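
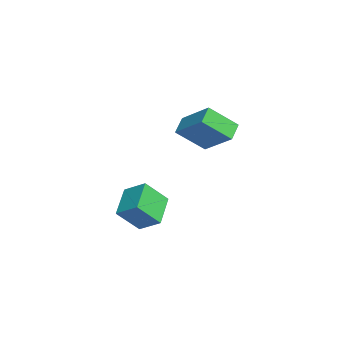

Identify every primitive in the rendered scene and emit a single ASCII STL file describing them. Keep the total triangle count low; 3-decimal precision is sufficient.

solid 
facet normal -0.735 0.377 0.564
outer loop
vertex 1.769 2.304 3.403
vertex 2.923 3.208 4.304
vertex 1.614 3.502 2.4
endloop
endfacet
facet normal -0.671 -0.525 -0.524
outer loop
vertex 2.297 3.152 1.876
vertex 1.769 2.304 3.403
vertex 1.614 3.502 2.4
endloop
endfacet
facet normal -0.735 0.376 0.564
outer loop
vertex 1.614 3.502 2.4
vertex 2.923 3.208 4.304
vertex 2.767 4.406 3.301
endloop
endfacet
facet normal -0.099 0.763 -0.639
outer loop
vertex 2.767 4.406 3.301
vertex 2.297 3.152 1.876
vertex 1.614 3.502 2.4
endloop
endfacet
facet normal 0.099 -0.763 0.639
outer loop
vertex 1.769 2.304 3.403
vertex 3.606 2.858 3.78
vertex 2.923 3.208 4.304
endloop
endfacet
facet normal -0.670 -0.526 -0.524
outer loop
vertex 2.453 1.954 2.879
vertex 1.769 2.304 3.403
vertex 2.297 3.152 1.876
endloop
endfacet
facet normal 0.099 -0.763 0.639
outer loop
vertex 2.453 1.954 2.879
vertex 3.606 2.858 3.78
vertex 1.769 2.304 3.403
endloop
endfacet
facet normal 0.671 0.526 0.523
outer loop
vertex 2.923 3.208 4.304
vertex 3.606 2.858 3.78
vertex 2.767 4.406 3.301
endloop
endfacet
facet normal -0.099 0.763 -0.639
outer loop
vertex 3.451 4.056 2.777
vertex 2.297 3.152 1.876
vertex 2.767 4.406 3.301
endloop
endfacet
facet normal 0.670 0.525 0.524
outer loop
vertex 2.767 4.406 3.301
vertex 3.606 2.858 3.78
vertex 3.451 4.056 2.777
endloop
endfacet
facet normal 0.735 -0.376 -0.564
outer loop
vertex 3.451 4.056 2.777
vertex 2.453 1.954 2.879
vertex 2.297 3.152 1.876
endloop
endfacet
facet normal 0.735 -0.377 -0.563
outer loop
vertex 3.606 2.858 3.78
vertex 2.453 1.954 2.879
vertex 3.451 4.056 2.777
endloop
endfacet
facet normal -0.814 0.277 0.510
outer loop
vertex 1.573 0.013 -0.476
vertex 2.18 0.795 0.068
vertex 1.261 0.959 -1.488
endloop
endfacet
facet normal -0.537 -0.693 -0.482
outer loop
vertex 2.54 0.525 -2.288
vertex 1.573 0.013 -0.476
vertex 1.261 0.959 -1.488
endloop
endfacet
facet normal -0.814 0.277 0.510
outer loop
vertex 1.261 0.959 -1.488
vertex 2.18 0.795 0.068
vertex 1.868 1.741 -0.943
endloop
endfacet
facet normal -0.219 0.667 -0.712
outer loop
vertex 1.868 1.741 -0.943
vertex 2.54 0.525 -2.288
vertex 1.261 0.959 -1.488
endloop
endfacet
facet normal 0.220 -0.666 0.713
outer loop
vertex 1.573 0.013 -0.476
vertex 3.459 0.361 -0.732
vertex 2.18 0.795 0.068
endloop
endfacet
facet normal -0.537 -0.692 -0.482
outer loop
vertex 2.852 -0.421 -1.277
vertex 1.573 0.013 -0.476
vertex 2.54 0.525 -2.288
endloop
endfacet
facet normal 0.220 -0.667 0.712
outer loop
vertex 2.852 -0.421 -1.277
vertex 3.459 0.361 -0.732
vertex 1.573 0.013 -0.476
endloop
endfacet
facet normal 0.537 0.692 0.482
outer loop
vertex 2.18 0.795 0.068
vertex 3.459 0.361 -0.732
vertex 1.868 1.741 -0.943
endloop
endfacet
facet normal -0.220 0.666 -0.712
outer loop
vertex 3.147 1.307 -1.744
vertex 2.54 0.525 -2.288
vertex 1.868 1.741 -0.943
endloop
endfacet
facet normal 0.537 0.693 0.482
outer loop
vertex 1.868 1.741 -0.943
vertex 3.459 0.361 -0.732
vertex 3.147 1.307 -1.744
endloop
endfacet
facet normal 0.814 -0.277 -0.510
outer loop
vertex 3.147 1.307 -1.744
vertex 2.852 -0.421 -1.277
vertex 2.54 0.525 -2.288
endloop
endfacet
facet normal 0.814 -0.277 -0.510
outer loop
vertex 3.459 0.361 -0.732
vertex 2.852 -0.421 -1.277
vertex 3.147 1.307 -1.744
endloop
endfacet

endsolid


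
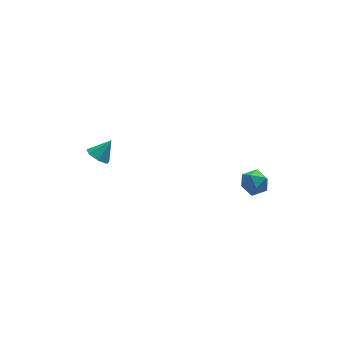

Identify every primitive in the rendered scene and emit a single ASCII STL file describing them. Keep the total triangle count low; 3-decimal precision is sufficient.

solid 
facet normal -0.662 -0.196 -0.724
outer loop
vertex -3.71 2.983 -1.076
vertex -4.247 3.169 -0.635
vertex -3.874 3.586 -1.089
endloop
endfacet
facet normal 0.930 0.247 -0.273
outer loop
vertex -3.71 2.983 -1.076
vertex -3.874 3.586 -1.089
vertex -3.433 3.411 0.255
endloop
endfacet
facet normal -0.661 -0.197 -0.724
outer loop
vertex -3.874 3.586 -1.089
vertex -4.247 3.169 -0.635
vertex -4.32 3.875 -0.76
endloop
endfacet
facet normal 0.513 0.856 -0.057
outer loop
vertex -3.874 3.586 -1.089
vertex -4.32 3.875 -0.76
vertex -3.433 3.411 0.255
endloop
endfacet
facet normal -0.663 -0.196 -0.722
outer loop
vertex -4.32 3.875 -0.76
vertex -4.247 3.169 -0.635
vertex -4.71 3.633 -0.336
endloop
endfacet
facet normal -0.056 0.889 0.455
outer loop
vertex -4.32 3.875 -0.76
vertex -4.71 3.633 -0.336
vertex -3.433 3.411 0.255
endloop
endfacet
facet normal -0.663 -0.195 -0.723
outer loop
vertex -4.71 3.633 -0.336
vertex -4.247 3.169 -0.635
vertex -4.752 3.042 -0.138
endloop
endfacet
facet normal -0.352 0.320 0.880
outer loop
vertex -4.71 3.633 -0.336
vertex -4.752 3.042 -0.138
vertex -3.433 3.411 0.255
endloop
endfacet
facet normal -0.662 -0.197 -0.723
outer loop
vertex -4.752 3.042 -0.138
vertex -4.247 3.169 -0.635
vertex -4.414 2.547 -0.313
endloop
endfacet
facet normal -0.150 -0.419 0.896
outer loop
vertex -4.752 3.042 -0.138
vertex -4.414 2.547 -0.313
vertex -3.433 3.411 0.255
endloop
endfacet
facet normal -0.662 -0.196 -0.723
outer loop
vertex -4.414 2.547 -0.313
vertex -4.247 3.169 -0.635
vertex -3.95 2.521 -0.731
endloop
endfacet
facet normal 0.398 -0.775 0.491
outer loop
vertex -4.414 2.547 -0.313
vertex -3.95 2.521 -0.731
vertex -3.433 3.411 0.255
endloop
endfacet
facet normal -0.662 -0.196 -0.723
outer loop
vertex -3.95 2.521 -0.731
vertex -4.247 3.169 -0.635
vertex -3.71 2.983 -1.076
endloop
endfacet
facet normal 0.878 -0.478 -0.029
outer loop
vertex -3.95 2.521 -0.731
vertex -3.71 2.983 -1.076
vertex -3.433 3.411 0.255
endloop
endfacet
facet normal -0.779 0.232 0.582
outer loop
vertex 0.902 -4.006 2.348
vertex 1.398 -3.875 2.96
vertex 1.207 -3.277 2.466
endloop
endfacet
facet normal -0.912 0.398 -0.101
outer loop
vertex 0.902 -4.006 2.348
vertex 1.207 -3.277 2.466
vertex 1.159 -3.575 1.726
endloop
endfacet
facet normal -0.850 -0.197 -0.488
outer loop
vertex 0.902 -4.006 2.348
vertex 1.159 -3.575 1.726
vertex 1.319 -4.357 1.763
endloop
endfacet
facet normal -0.680 -0.732 -0.046
outer loop
vertex 0.902 -4.006 2.348
vertex 1.319 -4.357 1.763
vertex 1.467 -4.542 2.526
endloop
endfacet
facet normal -0.636 -0.466 0.615
outer loop
vertex 0.902 -4.006 2.348
vertex 1.467 -4.542 2.526
vertex 1.398 -3.875 2.96
endloop
endfacet
facet normal -0.408 0.856 -0.318
outer loop
vertex 1.159 -3.575 1.726
vertex 1.207 -3.277 2.466
vertex 1.813 -3.178 1.954
endloop
endfacet
facet normal -0.195 0.587 0.786
outer loop
vertex 1.207 -3.277 2.466
vertex 1.398 -3.875 2.96
vertex 1.961 -3.363 2.717
endloop
endfacet
facet normal 0.037 -0.542 0.839
outer loop
vertex 1.398 -3.875 2.96
vertex 1.467 -4.542 2.526
vertex 2.121 -4.145 2.754
endloop
endfacet
facet normal -0.035 -0.973 -0.229
outer loop
vertex 1.467 -4.542 2.526
vertex 1.319 -4.357 1.763
vertex 2.073 -4.443 2.014
endloop
endfacet
facet normal -0.310 -0.108 -0.945
outer loop
vertex 1.319 -4.357 1.763
vertex 1.159 -3.575 1.726
vertex 1.882 -3.845 1.52
endloop
endfacet
facet normal 0.680 0.732 0.046
outer loop
vertex 2.378 -3.714 2.132
vertex 1.813 -3.178 1.954
vertex 1.961 -3.363 2.717
endloop
endfacet
facet normal 0.850 0.197 0.488
outer loop
vertex 2.378 -3.714 2.132
vertex 1.961 -3.363 2.717
vertex 2.121 -4.145 2.754
endloop
endfacet
facet normal 0.912 -0.398 0.101
outer loop
vertex 2.378 -3.714 2.132
vertex 2.121 -4.145 2.754
vertex 2.073 -4.443 2.014
endloop
endfacet
facet normal 0.779 -0.232 -0.582
outer loop
vertex 2.378 -3.714 2.132
vertex 2.073 -4.443 2.014
vertex 1.882 -3.845 1.52
endloop
endfacet
facet normal 0.636 0.466 -0.615
outer loop
vertex 2.378 -3.714 2.132
vertex 1.882 -3.845 1.52
vertex 1.813 -3.178 1.954
endloop
endfacet
facet normal 0.035 0.973 0.229
outer loop
vertex 1.961 -3.363 2.717
vertex 1.813 -3.178 1.954
vertex 1.207 -3.277 2.466
endloop
endfacet
facet normal 0.310 0.108 0.945
outer loop
vertex 2.121 -4.145 2.754
vertex 1.961 -3.363 2.717
vertex 1.398 -3.875 2.96
endloop
endfacet
facet normal 0.408 -0.856 0.318
outer loop
vertex 2.073 -4.443 2.014
vertex 2.121 -4.145 2.754
vertex 1.467 -4.542 2.526
endloop
endfacet
facet normal 0.195 -0.587 -0.786
outer loop
vertex 1.882 -3.845 1.52
vertex 2.073 -4.443 2.014
vertex 1.319 -4.357 1.763
endloop
endfacet
facet normal -0.037 0.542 -0.839
outer loop
vertex 1.813 -3.178 1.954
vertex 1.882 -3.845 1.52
vertex 1.159 -3.575 1.726
endloop
endfacet

endsolid


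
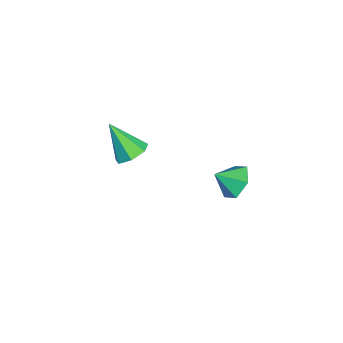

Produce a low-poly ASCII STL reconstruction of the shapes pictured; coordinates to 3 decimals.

solid 
facet normal 0.374 0.499 -0.782
outer loop
vertex -2.688 -0.714 -2.939
vertex -3.099 -1.334 -3.531
vertex -3.452 -0.524 -3.183
endloop
endfacet
facet normal -0.108 0.592 0.799
outer loop
vertex -2.688 -0.714 -2.939
vertex -3.452 -0.524 -3.183
vertex -3.901 -2.406 -1.849
endloop
endfacet
facet normal 0.373 0.499 -0.782
outer loop
vertex -3.452 -0.524 -3.183
vertex -3.099 -1.334 -3.531
vertex -3.95 -0.943 -3.688
endloop
endfacet
facet normal -0.792 0.467 0.393
outer loop
vertex -3.452 -0.524 -3.183
vertex -3.95 -0.943 -3.688
vertex -3.901 -2.406 -1.849
endloop
endfacet
facet normal 0.373 0.499 -0.782
outer loop
vertex -3.95 -0.943 -3.688
vertex -3.099 -1.334 -3.531
vertex -3.807 -1.657 -4.075
endloop
endfacet
facet normal -0.985 -0.148 -0.091
outer loop
vertex -3.95 -0.943 -3.688
vertex -3.807 -1.657 -4.075
vertex -3.901 -2.406 -1.849
endloop
endfacet
facet normal 0.373 0.499 -0.782
outer loop
vertex -3.807 -1.657 -4.075
vertex -3.099 -1.334 -3.531
vertex -3.13 -2.127 -4.052
endloop
endfacet
facet normal -0.539 -0.791 -0.289
outer loop
vertex -3.807 -1.657 -4.075
vertex -3.13 -2.127 -4.052
vertex -3.901 -2.406 -1.849
endloop
endfacet
facet normal 0.374 0.499 -0.782
outer loop
vertex -3.13 -2.127 -4.052
vertex -3.099 -1.334 -3.531
vertex -2.43 -2.0 -3.636
endloop
endfacet
facet normal 0.208 -0.977 -0.051
outer loop
vertex -3.13 -2.127 -4.052
vertex -2.43 -2.0 -3.636
vertex -3.901 -2.406 -1.849
endloop
endfacet
facet normal 0.374 0.499 -0.782
outer loop
vertex -2.43 -2.0 -3.636
vertex -3.099 -1.334 -3.531
vertex -2.233 -1.371 -3.141
endloop
endfacet
facet normal 0.695 -0.566 0.443
outer loop
vertex -2.43 -2.0 -3.636
vertex -2.233 -1.371 -3.141
vertex -3.901 -2.406 -1.849
endloop
endfacet
facet normal 0.373 0.499 -0.782
outer loop
vertex -2.233 -1.371 -3.141
vertex -3.099 -1.334 -3.531
vertex -2.688 -0.714 -2.939
endloop
endfacet
facet normal 0.555 0.132 0.822
outer loop
vertex -2.233 -1.371 -3.141
vertex -2.688 -0.714 -2.939
vertex -3.901 -2.406 -1.849
endloop
endfacet
facet normal -0.053 0.801 -0.597
outer loop
vertex 3.927 3.169 0.486
vertex 2.947 3.208 0.626
vertex 3.555 3.701 1.233
endloop
endfacet
facet normal 0.788 -0.244 0.566
outer loop
vertex 3.927 3.169 0.486
vertex 3.555 3.701 1.233
vertex 3.013 2.232 1.354
endloop
endfacet
facet normal -0.053 0.801 -0.597
outer loop
vertex 3.555 3.701 1.233
vertex 2.947 3.208 0.626
vertex 2.575 3.74 1.373
endloop
endfacet
facet normal 0.142 0.029 0.989
outer loop
vertex 3.555 3.701 1.233
vertex 2.575 3.74 1.373
vertex 3.013 2.232 1.354
endloop
endfacet
facet normal -0.053 0.801 -0.597
outer loop
vertex 2.575 3.74 1.373
vertex 2.947 3.208 0.626
vertex 1.968 3.248 0.766
endloop
endfacet
facet normal -0.614 -0.188 0.767
outer loop
vertex 2.575 3.74 1.373
vertex 1.968 3.248 0.766
vertex 3.013 2.232 1.354
endloop
endfacet
facet normal -0.053 0.801 -0.597
outer loop
vertex 1.968 3.248 0.766
vertex 2.947 3.208 0.626
vertex 2.34 2.716 0.019
endloop
endfacet
facet normal -0.726 -0.677 0.121
outer loop
vertex 1.968 3.248 0.766
vertex 2.34 2.716 0.019
vertex 3.013 2.232 1.354
endloop
endfacet
facet normal -0.053 0.801 -0.597
outer loop
vertex 2.34 2.716 0.019
vertex 2.947 3.208 0.626
vertex 3.32 2.676 -0.121
endloop
endfacet
facet normal -0.082 -0.949 -0.303
outer loop
vertex 2.34 2.716 0.019
vertex 3.32 2.676 -0.121
vertex 3.013 2.232 1.354
endloop
endfacet
facet normal -0.053 0.801 -0.597
outer loop
vertex 3.32 2.676 -0.121
vertex 2.947 3.208 0.626
vertex 3.927 3.169 0.486
endloop
endfacet
facet normal 0.675 -0.733 -0.080
outer loop
vertex 3.32 2.676 -0.121
vertex 3.927 3.169 0.486
vertex 3.013 2.232 1.354
endloop
endfacet

endsolid


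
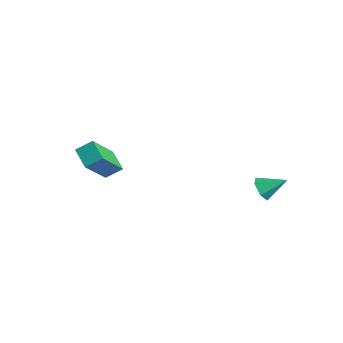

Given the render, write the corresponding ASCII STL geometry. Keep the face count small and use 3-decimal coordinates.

solid 
facet normal -0.466 -0.736 -0.491
outer loop
vertex 3.47 2.102 -4.355
vertex 3.004 2.068 -3.861
vertex 2.908 2.482 -4.391
endloop
endfacet
facet normal 0.477 0.649 -0.593
outer loop
vertex 3.47 2.102 -4.355
vertex 2.908 2.482 -4.391
vertex 3.616 3.032 -3.219
endloop
endfacet
facet normal -0.466 -0.736 -0.491
outer loop
vertex 2.908 2.482 -4.391
vertex 3.004 2.068 -3.861
vertex 2.442 2.448 -3.897
endloop
endfacet
facet normal -0.319 0.917 -0.238
outer loop
vertex 2.908 2.482 -4.391
vertex 2.442 2.448 -3.897
vertex 3.616 3.032 -3.219
endloop
endfacet
facet normal -0.467 -0.736 -0.490
outer loop
vertex 2.442 2.448 -3.897
vertex 3.004 2.068 -3.861
vertex 2.539 2.034 -3.367
endloop
endfacet
facet normal -0.605 0.570 0.556
outer loop
vertex 2.442 2.448 -3.897
vertex 2.539 2.034 -3.367
vertex 3.616 3.032 -3.219
endloop
endfacet
facet normal -0.467 -0.736 -0.490
outer loop
vertex 2.539 2.034 -3.367
vertex 3.004 2.068 -3.861
vertex 3.101 1.653 -3.331
endloop
endfacet
facet normal -0.095 -0.045 0.994
outer loop
vertex 2.539 2.034 -3.367
vertex 3.101 1.653 -3.331
vertex 3.616 3.032 -3.219
endloop
endfacet
facet normal -0.467 -0.736 -0.491
outer loop
vertex 3.101 1.653 -3.331
vertex 3.004 2.068 -3.861
vertex 3.567 1.687 -3.825
endloop
endfacet
facet normal 0.701 -0.314 0.640
outer loop
vertex 3.101 1.653 -3.331
vertex 3.567 1.687 -3.825
vertex 3.616 3.032 -3.219
endloop
endfacet
facet normal -0.467 -0.736 -0.491
outer loop
vertex 3.567 1.687 -3.825
vertex 3.004 2.068 -3.861
vertex 3.47 2.102 -4.355
endloop
endfacet
facet normal 0.987 0.034 -0.154
outer loop
vertex 3.567 1.687 -3.825
vertex 3.47 2.102 -4.355
vertex 3.616 3.032 -3.219
endloop
endfacet
facet normal -0.885 0.017 0.465
outer loop
vertex -2.43 -4.488 -2.344
vertex -2.142 -3.747 -1.823
vertex -3.208 -3.112 -3.874
endloop
endfacet
facet normal -0.303 -0.780 -0.547
outer loop
vertex -2.138 -3.133 -4.437
vertex -2.43 -4.488 -2.344
vertex -3.208 -3.112 -3.874
endloop
endfacet
facet normal -0.885 0.016 0.465
outer loop
vertex -3.208 -3.112 -3.874
vertex -2.142 -3.747 -1.823
vertex -2.921 -2.371 -3.353
endloop
endfacet
facet normal -0.354 0.626 -0.695
outer loop
vertex -2.921 -2.371 -3.353
vertex -2.138 -3.133 -4.437
vertex -3.208 -3.112 -3.874
endloop
endfacet
facet normal 0.353 -0.626 0.695
outer loop
vertex -2.43 -4.488 -2.344
vertex -1.072 -3.768 -2.386
vertex -2.142 -3.747 -1.823
endloop
endfacet
facet normal -0.303 -0.780 -0.547
outer loop
vertex -1.359 -4.509 -2.907
vertex -2.43 -4.488 -2.344
vertex -2.138 -3.133 -4.437
endloop
endfacet
facet normal 0.353 -0.626 0.695
outer loop
vertex -1.359 -4.509 -2.907
vertex -1.072 -3.768 -2.386
vertex -2.43 -4.488 -2.344
endloop
endfacet
facet normal 0.303 0.780 0.547
outer loop
vertex -2.142 -3.747 -1.823
vertex -1.072 -3.768 -2.386
vertex -2.921 -2.371 -3.353
endloop
endfacet
facet normal -0.353 0.626 -0.695
outer loop
vertex -1.85 -2.392 -3.916
vertex -2.138 -3.133 -4.437
vertex -2.921 -2.371 -3.353
endloop
endfacet
facet normal 0.303 0.780 0.547
outer loop
vertex -2.921 -2.371 -3.353
vertex -1.072 -3.768 -2.386
vertex -1.85 -2.392 -3.916
endloop
endfacet
facet normal 0.885 -0.017 -0.465
outer loop
vertex -1.85 -2.392 -3.916
vertex -1.359 -4.509 -2.907
vertex -2.138 -3.133 -4.437
endloop
endfacet
facet normal 0.885 -0.016 -0.465
outer loop
vertex -1.072 -3.768 -2.386
vertex -1.359 -4.509 -2.907
vertex -1.85 -2.392 -3.916
endloop
endfacet

endsolid


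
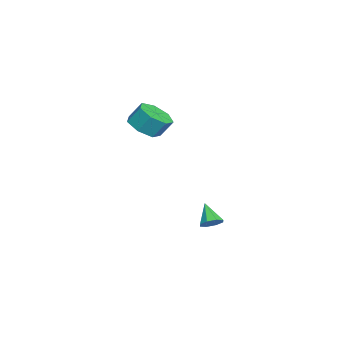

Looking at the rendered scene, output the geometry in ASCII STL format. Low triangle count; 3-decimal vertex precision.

solid 
facet normal -0.013 -0.568 -0.823
outer loop
vertex 2.471 -2.877 1.267
vertex 1.794 -3.359 1.61
vertex 1.753 -2.619 1.1
endloop
endfacet
facet normal 0.393 0.754 -0.526
outer loop
vertex 2.471 -2.877 1.267
vertex 1.753 -2.619 1.1
vertex 2.484 -2.298 2.107
endloop
endfacet
facet normal 0.393 0.754 -0.526
outer loop
vertex 2.484 -2.298 2.107
vertex 1.753 -2.619 1.1
vertex 1.766 -2.04 1.94
endloop
endfacet
facet normal 0.012 0.567 0.823
outer loop
vertex 2.484 -2.298 2.107
vertex 1.766 -2.04 1.94
vertex 1.806 -2.781 2.45
endloop
endfacet
facet normal -0.014 -0.568 -0.823
outer loop
vertex 1.753 -2.619 1.1
vertex 1.794 -3.359 1.61
vertex 1.065 -2.918 1.318
endloop
endfacet
facet normal -0.473 0.729 -0.495
outer loop
vertex 1.753 -2.619 1.1
vertex 1.065 -2.918 1.318
vertex 1.766 -2.04 1.94
endloop
endfacet
facet normal -0.474 0.729 -0.495
outer loop
vertex 1.766 -2.04 1.94
vertex 1.065 -2.918 1.318
vertex 1.078 -2.34 2.157
endloop
endfacet
facet normal 0.012 0.567 0.823
outer loop
vertex 1.766 -2.04 1.94
vertex 1.078 -2.34 2.157
vertex 1.806 -2.781 2.45
endloop
endfacet
facet normal -0.013 -0.567 -0.824
outer loop
vertex 1.065 -2.918 1.318
vertex 1.794 -3.359 1.61
vertex 0.926 -3.55 1.755
endloop
endfacet
facet normal -0.984 0.154 -0.091
outer loop
vertex 1.065 -2.918 1.318
vertex 0.926 -3.55 1.755
vertex 1.078 -2.34 2.157
endloop
endfacet
facet normal -0.984 0.154 -0.091
outer loop
vertex 1.078 -2.34 2.157
vertex 0.926 -3.55 1.755
vertex 0.939 -2.972 2.595
endloop
endfacet
facet normal 0.013 0.568 0.823
outer loop
vertex 1.078 -2.34 2.157
vertex 0.939 -2.972 2.595
vertex 1.806 -2.781 2.45
endloop
endfacet
facet normal -0.013 -0.567 -0.824
outer loop
vertex 0.926 -3.55 1.755
vertex 1.794 -3.359 1.61
vertex 1.44 -4.038 2.083
endloop
endfacet
facet normal -0.753 -0.537 0.381
outer loop
vertex 0.926 -3.55 1.755
vertex 1.44 -4.038 2.083
vertex 0.939 -2.972 2.595
endloop
endfacet
facet normal -0.753 -0.537 0.381
outer loop
vertex 0.939 -2.972 2.595
vertex 1.44 -4.038 2.083
vertex 1.453 -3.46 2.923
endloop
endfacet
facet normal 0.013 0.567 0.824
outer loop
vertex 0.939 -2.972 2.595
vertex 1.453 -3.46 2.923
vertex 1.806 -2.781 2.45
endloop
endfacet
facet normal -0.013 -0.567 -0.824
outer loop
vertex 1.44 -4.038 2.083
vertex 1.794 -3.359 1.61
vertex 2.22 -4.015 2.055
endloop
endfacet
facet normal 0.045 -0.823 0.566
outer loop
vertex 1.44 -4.038 2.083
vertex 2.22 -4.015 2.055
vertex 1.453 -3.46 2.923
endloop
endfacet
facet normal 0.046 -0.823 0.566
outer loop
vertex 1.453 -3.46 2.923
vertex 2.22 -4.015 2.055
vertex 2.233 -3.436 2.895
endloop
endfacet
facet normal 0.012 0.567 0.823
outer loop
vertex 1.453 -3.46 2.923
vertex 2.233 -3.436 2.895
vertex 1.806 -2.781 2.45
endloop
endfacet
facet normal -0.013 -0.567 -0.824
outer loop
vertex 2.22 -4.015 2.055
vertex 1.794 -3.359 1.61
vertex 2.679 -3.498 1.692
endloop
endfacet
facet normal 0.809 -0.490 0.325
outer loop
vertex 2.22 -4.015 2.055
vertex 2.679 -3.498 1.692
vertex 2.233 -3.436 2.895
endloop
endfacet
facet normal 0.809 -0.490 0.325
outer loop
vertex 2.233 -3.436 2.895
vertex 2.679 -3.498 1.692
vertex 2.692 -2.919 2.532
endloop
endfacet
facet normal 0.012 0.567 0.823
outer loop
vertex 2.233 -3.436 2.895
vertex 2.692 -2.919 2.532
vertex 1.806 -2.781 2.45
endloop
endfacet
facet normal -0.013 -0.568 -0.823
outer loop
vertex 2.679 -3.498 1.692
vertex 1.794 -3.359 1.61
vertex 2.471 -2.877 1.267
endloop
endfacet
facet normal 0.964 0.212 -0.161
outer loop
vertex 2.679 -3.498 1.692
vertex 2.471 -2.877 1.267
vertex 2.692 -2.919 2.532
endloop
endfacet
facet normal 0.964 0.212 -0.161
outer loop
vertex 2.692 -2.919 2.532
vertex 2.471 -2.877 1.267
vertex 2.484 -2.298 2.107
endloop
endfacet
facet normal 0.012 0.568 0.823
outer loop
vertex 2.692 -2.919 2.532
vertex 2.484 -2.298 2.107
vertex 1.806 -2.781 2.45
endloop
endfacet
facet normal 0.602 0.304 -0.739
outer loop
vertex 2.501 -0.491 -3.749
vertex 2.047 -0.324 -4.05
vertex 2.391 -0.077 -3.668
endloop
endfacet
facet normal 0.457 -0.052 0.888
outer loop
vertex 2.501 -0.491 -3.749
vertex 2.391 -0.077 -3.668
vertex 1.313 -0.696 -3.15
endloop
endfacet
facet normal 0.601 0.305 -0.739
outer loop
vertex 2.391 -0.077 -3.668
vertex 2.047 -0.324 -4.05
vertex 2.079 0.192 -3.811
endloop
endfacet
facet normal 0.088 0.545 0.834
outer loop
vertex 2.391 -0.077 -3.668
vertex 2.079 0.192 -3.811
vertex 1.313 -0.696 -3.15
endloop
endfacet
facet normal 0.602 0.304 -0.738
outer loop
vertex 2.079 0.192 -3.811
vertex 2.047 -0.324 -4.05
vertex 1.749 0.159 -4.094
endloop
endfacet
facet normal -0.472 0.751 0.462
outer loop
vertex 2.079 0.192 -3.811
vertex 1.749 0.159 -4.094
vertex 1.313 -0.696 -3.15
endloop
endfacet
facet normal 0.602 0.304 -0.739
outer loop
vertex 1.749 0.159 -4.094
vertex 2.047 -0.324 -4.05
vertex 1.593 -0.157 -4.351
endloop
endfacet
facet normal -0.894 0.448 -0.008
outer loop
vertex 1.749 0.159 -4.094
vertex 1.593 -0.157 -4.351
vertex 1.313 -0.696 -3.15
endloop
endfacet
facet normal 0.602 0.306 -0.738
outer loop
vertex 1.593 -0.157 -4.351
vertex 2.047 -0.324 -4.05
vertex 1.704 -0.571 -4.432
endloop
endfacet
facet normal -0.934 -0.191 -0.303
outer loop
vertex 1.593 -0.157 -4.351
vertex 1.704 -0.571 -4.432
vertex 1.313 -0.696 -3.15
endloop
endfacet
facet normal 0.602 0.306 -0.738
outer loop
vertex 1.704 -0.571 -4.432
vertex 2.047 -0.324 -4.05
vertex 2.016 -0.84 -4.289
endloop
endfacet
facet normal -0.564 -0.787 -0.249
outer loop
vertex 1.704 -0.571 -4.432
vertex 2.016 -0.84 -4.289
vertex 1.313 -0.696 -3.15
endloop
endfacet
facet normal 0.602 0.306 -0.738
outer loop
vertex 2.016 -0.84 -4.289
vertex 2.047 -0.324 -4.05
vertex 2.346 -0.807 -4.006
endloop
endfacet
facet normal -0.005 -0.993 0.122
outer loop
vertex 2.016 -0.84 -4.289
vertex 2.346 -0.807 -4.006
vertex 1.313 -0.696 -3.15
endloop
endfacet
facet normal 0.602 0.305 -0.738
outer loop
vertex 2.346 -0.807 -4.006
vertex 2.047 -0.324 -4.05
vertex 2.501 -0.491 -3.749
endloop
endfacet
facet normal 0.418 -0.688 0.594
outer loop
vertex 2.346 -0.807 -4.006
vertex 2.501 -0.491 -3.749
vertex 1.313 -0.696 -3.15
endloop
endfacet

endsolid


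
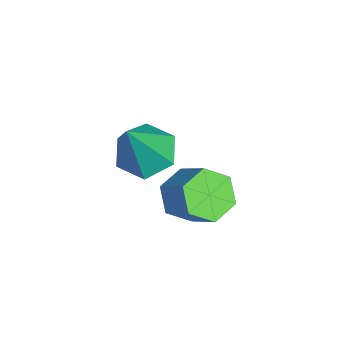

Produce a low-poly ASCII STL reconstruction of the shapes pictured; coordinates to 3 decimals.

solid 
facet normal -0.422 0.239 -0.874
outer loop
vertex 2.042 0.689 2.163
vertex 1.527 -0.035 2.214
vertex 1.246 0.735 2.56
endloop
endfacet
facet normal 0.291 0.824 0.487
outer loop
vertex 2.042 0.689 2.163
vertex 1.246 0.735 2.56
vertex 2.393 -0.525 4.006
endloop
endfacet
facet normal -0.423 0.239 -0.874
outer loop
vertex 1.246 0.735 2.56
vertex 1.527 -0.035 2.214
vertex 0.732 0.011 2.611
endloop
endfacet
facet normal -0.505 0.412 0.759
outer loop
vertex 1.246 0.735 2.56
vertex 0.732 0.011 2.611
vertex 2.393 -0.525 4.006
endloop
endfacet
facet normal -0.423 0.239 -0.874
outer loop
vertex 0.732 0.011 2.611
vertex 1.527 -0.035 2.214
vertex 1.012 -0.759 2.265
endloop
endfacet
facet normal -0.647 -0.496 0.580
outer loop
vertex 0.732 0.011 2.611
vertex 1.012 -0.759 2.265
vertex 2.393 -0.525 4.006
endloop
endfacet
facet normal -0.423 0.239 -0.874
outer loop
vertex 1.012 -0.759 2.265
vertex 1.527 -0.035 2.214
vertex 1.807 -0.805 1.868
endloop
endfacet
facet normal 0.007 -0.992 0.128
outer loop
vertex 1.012 -0.759 2.265
vertex 1.807 -0.805 1.868
vertex 2.393 -0.525 4.006
endloop
endfacet
facet normal -0.423 0.239 -0.874
outer loop
vertex 1.807 -0.805 1.868
vertex 1.527 -0.035 2.214
vertex 2.322 -0.081 1.817
endloop
endfacet
facet normal 0.802 -0.580 -0.144
outer loop
vertex 1.807 -0.805 1.868
vertex 2.322 -0.081 1.817
vertex 2.393 -0.525 4.006
endloop
endfacet
facet normal -0.423 0.239 -0.874
outer loop
vertex 2.322 -0.081 1.817
vertex 1.527 -0.035 2.214
vertex 2.042 0.689 2.163
endloop
endfacet
facet normal 0.944 0.327 0.036
outer loop
vertex 2.322 -0.081 1.817
vertex 2.042 0.689 2.163
vertex 2.393 -0.525 4.006
endloop
endfacet
facet normal -0.612 -0.442 -0.656
outer loop
vertex 2.117 1.164 -0.371
vertex 1.563 1.034 0.233
vertex 1.535 1.734 -0.212
endloop
endfacet
facet normal 0.367 0.578 -0.729
outer loop
vertex 2.117 1.164 -0.371
vertex 1.535 1.734 -0.212
vertex 2.912 1.737 0.484
endloop
endfacet
facet normal 0.367 0.578 -0.729
outer loop
vertex 2.912 1.737 0.484
vertex 1.535 1.734 -0.212
vertex 2.33 2.307 0.643
endloop
endfacet
facet normal 0.611 0.440 0.658
outer loop
vertex 2.912 1.737 0.484
vertex 2.33 2.307 0.643
vertex 2.357 1.606 1.087
endloop
endfacet
facet normal -0.612 -0.442 -0.656
outer loop
vertex 1.535 1.734 -0.212
vertex 1.563 1.034 0.233
vertex 0.981 1.604 0.392
endloop
endfacet
facet normal -0.424 0.884 -0.198
outer loop
vertex 1.535 1.734 -0.212
vertex 0.981 1.604 0.392
vertex 2.33 2.307 0.643
endloop
endfacet
facet normal -0.424 0.884 -0.197
outer loop
vertex 2.33 2.307 0.643
vertex 0.981 1.604 0.392
vertex 1.776 2.176 1.246
endloop
endfacet
facet normal 0.612 0.440 0.658
outer loop
vertex 2.33 2.307 0.643
vertex 1.776 2.176 1.246
vertex 2.357 1.606 1.087
endloop
endfacet
facet normal -0.611 -0.440 -0.658
outer loop
vertex 0.981 1.604 0.392
vertex 1.563 1.034 0.233
vertex 1.008 0.903 0.836
endloop
endfacet
facet normal -0.790 0.306 0.531
outer loop
vertex 0.981 1.604 0.392
vertex 1.008 0.903 0.836
vertex 1.776 2.176 1.246
endloop
endfacet
facet normal -0.791 0.306 0.530
outer loop
vertex 1.776 2.176 1.246
vertex 1.008 0.903 0.836
vertex 1.803 1.476 1.691
endloop
endfacet
facet normal 0.612 0.441 0.656
outer loop
vertex 1.776 2.176 1.246
vertex 1.803 1.476 1.691
vertex 2.357 1.606 1.087
endloop
endfacet
facet normal -0.611 -0.440 -0.658
outer loop
vertex 1.008 0.903 0.836
vertex 1.563 1.034 0.233
vertex 1.59 0.333 0.677
endloop
endfacet
facet normal -0.367 -0.578 0.729
outer loop
vertex 1.008 0.903 0.836
vertex 1.59 0.333 0.677
vertex 1.803 1.476 1.691
endloop
endfacet
facet normal -0.367 -0.578 0.729
outer loop
vertex 1.803 1.476 1.691
vertex 1.59 0.333 0.677
vertex 2.385 0.906 1.532
endloop
endfacet
facet normal 0.612 0.442 0.656
outer loop
vertex 1.803 1.476 1.691
vertex 2.385 0.906 1.532
vertex 2.357 1.606 1.087
endloop
endfacet
facet normal -0.612 -0.440 -0.658
outer loop
vertex 1.59 0.333 0.677
vertex 1.563 1.034 0.233
vertex 2.144 0.464 0.074
endloop
endfacet
facet normal 0.424 -0.884 0.198
outer loop
vertex 1.59 0.333 0.677
vertex 2.144 0.464 0.074
vertex 2.385 0.906 1.532
endloop
endfacet
facet normal 0.423 -0.884 0.198
outer loop
vertex 2.385 0.906 1.532
vertex 2.144 0.464 0.074
vertex 2.939 1.036 0.928
endloop
endfacet
facet normal 0.612 0.442 0.656
outer loop
vertex 2.385 0.906 1.532
vertex 2.939 1.036 0.928
vertex 2.357 1.606 1.087
endloop
endfacet
facet normal -0.612 -0.441 -0.656
outer loop
vertex 2.144 0.464 0.074
vertex 1.563 1.034 0.233
vertex 2.117 1.164 -0.371
endloop
endfacet
facet normal 0.790 -0.307 -0.530
outer loop
vertex 2.144 0.464 0.074
vertex 2.117 1.164 -0.371
vertex 2.939 1.036 0.928
endloop
endfacet
facet normal 0.791 -0.306 -0.530
outer loop
vertex 2.939 1.036 0.928
vertex 2.117 1.164 -0.371
vertex 2.912 1.737 0.484
endloop
endfacet
facet normal 0.611 0.440 0.658
outer loop
vertex 2.939 1.036 0.928
vertex 2.912 1.737 0.484
vertex 2.357 1.606 1.087
endloop
endfacet

endsolid


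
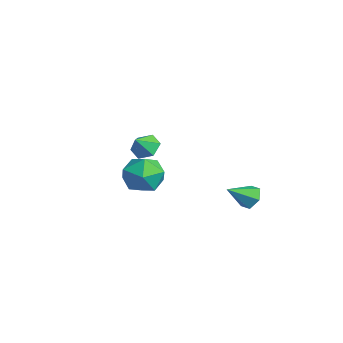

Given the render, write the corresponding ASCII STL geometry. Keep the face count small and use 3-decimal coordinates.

solid 
facet normal 0.067 0.985 0.158
outer loop
vertex 1.158 -0.003 -0.742
vertex 0.727 -0.135 0.266
vertex 1.821 -0.186 0.122
endloop
endfacet
facet normal 0.581 0.763 -0.284
outer loop
vertex 1.158 -0.003 -0.742
vertex 1.821 -0.186 0.122
vertex 2.015 -0.692 -0.84
endloop
endfacet
facet normal 0.270 0.456 -0.848
outer loop
vertex 1.158 -0.003 -0.742
vertex 2.015 -0.692 -0.84
vertex 1.042 -0.954 -1.291
endloop
endfacet
facet normal -0.437 0.489 -0.755
outer loop
vertex 1.158 -0.003 -0.742
vertex 1.042 -0.954 -1.291
vertex 0.246 -0.61 -0.607
endloop
endfacet
facet normal -0.563 0.816 -0.134
outer loop
vertex 1.158 -0.003 -0.742
vertex 0.246 -0.61 -0.607
vertex 0.727 -0.135 0.266
endloop
endfacet
facet normal 0.963 0.264 0.055
outer loop
vertex 2.015 -0.692 -0.84
vertex 1.821 -0.186 0.122
vertex 2.114 -1.25 0.107
endloop
endfacet
facet normal 0.130 0.624 0.770
outer loop
vertex 1.821 -0.186 0.122
vertex 0.727 -0.135 0.266
vertex 1.318 -0.906 0.791
endloop
endfacet
facet normal -0.888 0.350 0.299
outer loop
vertex 0.727 -0.135 0.266
vertex 0.246 -0.61 -0.607
vertex 0.345 -1.168 0.34
endloop
endfacet
facet normal -0.685 -0.179 -0.707
outer loop
vertex 0.246 -0.61 -0.607
vertex 1.042 -0.954 -1.291
vertex 0.539 -1.674 -0.622
endloop
endfacet
facet normal 0.460 -0.231 -0.857
outer loop
vertex 1.042 -0.954 -1.291
vertex 2.015 -0.692 -0.84
vertex 1.633 -1.725 -0.766
endloop
endfacet
facet normal 0.437 -0.489 0.755
outer loop
vertex 1.202 -1.857 0.242
vertex 2.114 -1.25 0.107
vertex 1.318 -0.906 0.791
endloop
endfacet
facet normal -0.270 -0.456 0.848
outer loop
vertex 1.202 -1.857 0.242
vertex 1.318 -0.906 0.791
vertex 0.345 -1.168 0.34
endloop
endfacet
facet normal -0.581 -0.763 0.284
outer loop
vertex 1.202 -1.857 0.242
vertex 0.345 -1.168 0.34
vertex 0.539 -1.674 -0.622
endloop
endfacet
facet normal -0.067 -0.985 -0.158
outer loop
vertex 1.202 -1.857 0.242
vertex 0.539 -1.674 -0.622
vertex 1.633 -1.725 -0.766
endloop
endfacet
facet normal 0.563 -0.816 0.134
outer loop
vertex 1.202 -1.857 0.242
vertex 1.633 -1.725 -0.766
vertex 2.114 -1.25 0.107
endloop
endfacet
facet normal 0.685 0.179 0.707
outer loop
vertex 1.318 -0.906 0.791
vertex 2.114 -1.25 0.107
vertex 1.821 -0.186 0.122
endloop
endfacet
facet normal -0.460 0.231 0.857
outer loop
vertex 0.345 -1.168 0.34
vertex 1.318 -0.906 0.791
vertex 0.727 -0.135 0.266
endloop
endfacet
facet normal -0.963 -0.264 -0.055
outer loop
vertex 0.539 -1.674 -0.622
vertex 0.345 -1.168 0.34
vertex 0.246 -0.61 -0.607
endloop
endfacet
facet normal -0.130 -0.624 -0.770
outer loop
vertex 1.633 -1.725 -0.766
vertex 0.539 -1.674 -0.622
vertex 1.042 -0.954 -1.291
endloop
endfacet
facet normal 0.888 -0.350 -0.299
outer loop
vertex 2.114 -1.25 0.107
vertex 1.633 -1.725 -0.766
vertex 2.015 -0.692 -0.84
endloop
endfacet
facet normal -0.070 0.834 -0.548
outer loop
vertex 4.04 3.327 -1.086
vertex 3.393 3.177 -1.232
vertex 3.54 3.55 -0.683
endloop
endfacet
facet normal 0.646 0.076 0.760
outer loop
vertex 4.04 3.327 -1.086
vertex 3.54 3.55 -0.683
vertex 3.487 2.043 -0.488
endloop
endfacet
facet normal -0.070 0.834 -0.548
outer loop
vertex 3.54 3.55 -0.683
vertex 3.393 3.177 -1.232
vertex 2.893 3.4 -0.829
endloop
endfacet
facet normal -0.247 0.133 0.960
outer loop
vertex 3.54 3.55 -0.683
vertex 2.893 3.4 -0.829
vertex 3.487 2.043 -0.488
endloop
endfacet
facet normal -0.069 0.834 -0.547
outer loop
vertex 2.893 3.4 -0.829
vertex 3.393 3.177 -1.232
vertex 2.746 3.028 -1.378
endloop
endfacet
facet normal -0.866 -0.274 0.418
outer loop
vertex 2.893 3.4 -0.829
vertex 2.746 3.028 -1.378
vertex 3.487 2.043 -0.488
endloop
endfacet
facet normal -0.069 0.835 -0.546
outer loop
vertex 2.746 3.028 -1.378
vertex 3.393 3.177 -1.232
vertex 3.246 2.805 -1.782
endloop
endfacet
facet normal -0.591 -0.738 -0.325
outer loop
vertex 2.746 3.028 -1.378
vertex 3.246 2.805 -1.782
vertex 3.487 2.043 -0.488
endloop
endfacet
facet normal -0.068 0.835 -0.546
outer loop
vertex 3.246 2.805 -1.782
vertex 3.393 3.177 -1.232
vertex 3.893 2.954 -1.635
endloop
endfacet
facet normal 0.302 -0.796 -0.525
outer loop
vertex 3.246 2.805 -1.782
vertex 3.893 2.954 -1.635
vertex 3.487 2.043 -0.488
endloop
endfacet
facet normal -0.070 0.834 -0.548
outer loop
vertex 3.893 2.954 -1.635
vertex 3.393 3.177 -1.232
vertex 4.04 3.327 -1.086
endloop
endfacet
facet normal 0.921 -0.389 0.017
outer loop
vertex 3.893 2.954 -1.635
vertex 4.04 3.327 -1.086
vertex 3.487 2.043 -0.488
endloop
endfacet
facet normal -0.359 0.602 -0.713
outer loop
vertex -1.885 0.543 -0.854
vertex -2.602 0.404 -0.61
vertex -2.202 0.992 -0.315
endloop
endfacet
facet normal 0.897 0.124 0.424
outer loop
vertex -1.885 0.543 -0.854
vertex -2.202 0.992 -0.315
vertex -2.238 -0.204 0.11
endloop
endfacet
facet normal -0.359 0.602 -0.713
outer loop
vertex -2.202 0.992 -0.315
vertex -2.602 0.404 -0.61
vertex -2.919 0.853 -0.071
endloop
endfacet
facet normal 0.250 0.318 0.915
outer loop
vertex -2.202 0.992 -0.315
vertex -2.919 0.853 -0.071
vertex -2.238 -0.204 0.11
endloop
endfacet
facet normal -0.359 0.602 -0.713
outer loop
vertex -2.919 0.853 -0.071
vertex -2.602 0.404 -0.61
vertex -3.319 0.265 -0.366
endloop
endfacet
facet normal -0.449 -0.138 0.883
outer loop
vertex -2.919 0.853 -0.071
vertex -3.319 0.265 -0.366
vertex -2.238 -0.204 0.11
endloop
endfacet
facet normal -0.359 0.601 -0.714
outer loop
vertex -3.319 0.265 -0.366
vertex -2.602 0.404 -0.61
vertex -3.002 -0.185 -0.905
endloop
endfacet
facet normal -0.501 -0.786 0.362
outer loop
vertex -3.319 0.265 -0.366
vertex -3.002 -0.185 -0.905
vertex -2.238 -0.204 0.11
endloop
endfacet
facet normal -0.360 0.602 -0.713
outer loop
vertex -3.002 -0.185 -0.905
vertex -2.602 0.404 -0.61
vertex -2.285 -0.045 -1.149
endloop
endfacet
facet normal 0.147 -0.981 -0.129
outer loop
vertex -3.002 -0.185 -0.905
vertex -2.285 -0.045 -1.149
vertex -2.238 -0.204 0.11
endloop
endfacet
facet normal -0.359 0.602 -0.713
outer loop
vertex -2.285 -0.045 -1.149
vertex -2.602 0.404 -0.61
vertex -1.885 0.543 -0.854
endloop
endfacet
facet normal 0.845 -0.526 -0.098
outer loop
vertex -2.285 -0.045 -1.149
vertex -1.885 0.543 -0.854
vertex -2.238 -0.204 0.11
endloop
endfacet

endsolid


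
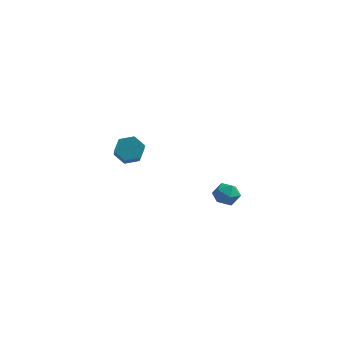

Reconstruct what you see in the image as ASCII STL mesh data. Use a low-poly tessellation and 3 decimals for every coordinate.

solid 
facet normal -0.678 -0.721 0.141
outer loop
vertex 3.233 -1.171 -1.272
vertex 3.735 -1.683 -1.478
vertex 3.676 -1.487 -0.761
endloop
endfacet
facet normal -0.795 -0.173 0.582
outer loop
vertex 3.233 -1.171 -1.272
vertex 3.676 -1.487 -0.761
vertex 3.537 -0.754 -0.733
endloop
endfacet
facet normal -0.893 0.411 0.185
outer loop
vertex 3.233 -1.171 -1.272
vertex 3.537 -0.754 -0.733
vertex 3.51 -0.497 -1.433
endloop
endfacet
facet normal -0.836 0.224 -0.502
outer loop
vertex 3.233 -1.171 -1.272
vertex 3.51 -0.497 -1.433
vertex 3.633 -1.072 -1.894
endloop
endfacet
facet normal -0.703 -0.477 -0.528
outer loop
vertex 3.233 -1.171 -1.272
vertex 3.633 -1.072 -1.894
vertex 3.735 -1.683 -1.478
endloop
endfacet
facet normal -0.208 -0.077 0.975
outer loop
vertex 3.537 -0.754 -0.733
vertex 3.676 -1.487 -0.761
vertex 4.227 -1.008 -0.606
endloop
endfacet
facet normal -0.018 -0.965 0.262
outer loop
vertex 3.676 -1.487 -0.761
vertex 3.735 -1.683 -1.478
vertex 4.35 -1.583 -1.067
endloop
endfacet
facet normal -0.058 -0.568 -0.821
outer loop
vertex 3.735 -1.683 -1.478
vertex 3.633 -1.072 -1.894
vertex 4.323 -1.326 -1.767
endloop
endfacet
facet normal -0.273 0.566 -0.778
outer loop
vertex 3.633 -1.072 -1.894
vertex 3.51 -0.497 -1.433
vertex 4.184 -0.593 -1.739
endloop
endfacet
facet normal -0.364 0.870 0.333
outer loop
vertex 3.51 -0.497 -1.433
vertex 3.537 -0.754 -0.733
vertex 4.125 -0.397 -1.022
endloop
endfacet
facet normal 0.836 -0.224 0.502
outer loop
vertex 4.627 -0.909 -1.228
vertex 4.227 -1.008 -0.606
vertex 4.35 -1.583 -1.067
endloop
endfacet
facet normal 0.893 -0.411 -0.185
outer loop
vertex 4.627 -0.909 -1.228
vertex 4.35 -1.583 -1.067
vertex 4.323 -1.326 -1.767
endloop
endfacet
facet normal 0.795 0.173 -0.582
outer loop
vertex 4.627 -0.909 -1.228
vertex 4.323 -1.326 -1.767
vertex 4.184 -0.593 -1.739
endloop
endfacet
facet normal 0.678 0.721 -0.141
outer loop
vertex 4.627 -0.909 -1.228
vertex 4.184 -0.593 -1.739
vertex 4.125 -0.397 -1.022
endloop
endfacet
facet normal 0.703 0.477 0.528
outer loop
vertex 4.627 -0.909 -1.228
vertex 4.125 -0.397 -1.022
vertex 4.227 -1.008 -0.606
endloop
endfacet
facet normal 0.273 -0.566 0.778
outer loop
vertex 4.35 -1.583 -1.067
vertex 4.227 -1.008 -0.606
vertex 3.676 -1.487 -0.761
endloop
endfacet
facet normal 0.364 -0.870 -0.333
outer loop
vertex 4.323 -1.326 -1.767
vertex 4.35 -1.583 -1.067
vertex 3.735 -1.683 -1.478
endloop
endfacet
facet normal 0.208 0.077 -0.975
outer loop
vertex 4.184 -0.593 -1.739
vertex 4.323 -1.326 -1.767
vertex 3.633 -1.072 -1.894
endloop
endfacet
facet normal 0.018 0.965 -0.262
outer loop
vertex 4.125 -0.397 -1.022
vertex 4.184 -0.593 -1.739
vertex 3.51 -0.497 -1.433
endloop
endfacet
facet normal 0.058 0.568 0.821
outer loop
vertex 4.227 -1.008 -0.606
vertex 4.125 -0.397 -1.022
vertex 3.537 -0.754 -0.733
endloop
endfacet
facet normal -0.395 0.722 -0.568
outer loop
vertex -2.331 2.639 -1.486
vertex -2.967 2.189 -1.615
vertex -2.951 2.683 -0.999
endloop
endfacet
facet normal 0.476 0.691 0.544
outer loop
vertex -2.331 2.639 -1.486
vertex -2.951 2.683 -0.999
vertex -1.477 1.081 -0.256
endloop
endfacet
facet normal 0.476 0.691 0.544
outer loop
vertex -1.477 1.081 -0.256
vertex -2.951 2.683 -0.999
vertex -2.098 1.126 0.23
endloop
endfacet
facet normal 0.394 -0.721 0.570
outer loop
vertex -1.477 1.081 -0.256
vertex -2.098 1.126 0.23
vertex -2.113 0.631 -0.385
endloop
endfacet
facet normal -0.395 0.722 -0.568
outer loop
vertex -2.951 2.683 -0.999
vertex -2.967 2.189 -1.615
vertex -3.587 2.233 -1.128
endloop
endfacet
facet normal -0.442 0.394 0.806
outer loop
vertex -2.951 2.683 -0.999
vertex -3.587 2.233 -1.128
vertex -2.098 1.126 0.23
endloop
endfacet
facet normal -0.442 0.393 0.806
outer loop
vertex -2.098 1.126 0.23
vertex -3.587 2.233 -1.128
vertex -2.734 0.675 0.101
endloop
endfacet
facet normal 0.395 -0.720 0.570
outer loop
vertex -2.098 1.126 0.23
vertex -2.734 0.675 0.101
vertex -2.113 0.631 -0.385
endloop
endfacet
facet normal -0.395 0.722 -0.568
outer loop
vertex -3.587 2.233 -1.128
vertex -2.967 2.189 -1.615
vertex -3.603 1.739 -1.744
endloop
endfacet
facet normal -0.918 -0.296 0.262
outer loop
vertex -3.587 2.233 -1.128
vertex -3.603 1.739 -1.744
vertex -2.734 0.675 0.101
endloop
endfacet
facet normal -0.918 -0.297 0.261
outer loop
vertex -2.734 0.675 0.101
vertex -3.603 1.739 -1.744
vertex -2.749 0.181 -0.514
endloop
endfacet
facet normal 0.395 -0.721 0.570
outer loop
vertex -2.734 0.675 0.101
vertex -2.749 0.181 -0.514
vertex -2.113 0.631 -0.385
endloop
endfacet
facet normal -0.394 0.721 -0.570
outer loop
vertex -3.603 1.739 -1.744
vertex -2.967 2.189 -1.615
vertex -2.982 1.694 -2.23
endloop
endfacet
facet normal -0.476 -0.691 -0.544
outer loop
vertex -3.603 1.739 -1.744
vertex -2.982 1.694 -2.23
vertex -2.749 0.181 -0.514
endloop
endfacet
facet normal -0.476 -0.691 -0.544
outer loop
vertex -2.749 0.181 -0.514
vertex -2.982 1.694 -2.23
vertex -2.129 0.137 -1.001
endloop
endfacet
facet normal 0.395 -0.722 0.568
outer loop
vertex -2.749 0.181 -0.514
vertex -2.129 0.137 -1.001
vertex -2.113 0.631 -0.385
endloop
endfacet
facet normal -0.395 0.720 -0.570
outer loop
vertex -2.982 1.694 -2.23
vertex -2.967 2.189 -1.615
vertex -2.346 2.145 -2.101
endloop
endfacet
facet normal 0.443 -0.394 -0.806
outer loop
vertex -2.982 1.694 -2.23
vertex -2.346 2.145 -2.101
vertex -2.129 0.137 -1.001
endloop
endfacet
facet normal 0.442 -0.394 -0.806
outer loop
vertex -2.129 0.137 -1.001
vertex -2.346 2.145 -2.101
vertex -1.493 0.587 -0.872
endloop
endfacet
facet normal 0.395 -0.722 0.568
outer loop
vertex -2.129 0.137 -1.001
vertex -1.493 0.587 -0.872
vertex -2.113 0.631 -0.385
endloop
endfacet
facet normal -0.395 0.721 -0.570
outer loop
vertex -2.346 2.145 -2.101
vertex -2.967 2.189 -1.615
vertex -2.331 2.639 -1.486
endloop
endfacet
facet normal 0.919 0.297 -0.261
outer loop
vertex -2.346 2.145 -2.101
vertex -2.331 2.639 -1.486
vertex -1.493 0.587 -0.872
endloop
endfacet
facet normal 0.918 0.297 -0.262
outer loop
vertex -1.493 0.587 -0.872
vertex -2.331 2.639 -1.486
vertex -1.477 1.081 -0.256
endloop
endfacet
facet normal 0.395 -0.722 0.568
outer loop
vertex -1.493 0.587 -0.872
vertex -1.477 1.081 -0.256
vertex -2.113 0.631 -0.385
endloop
endfacet

endsolid


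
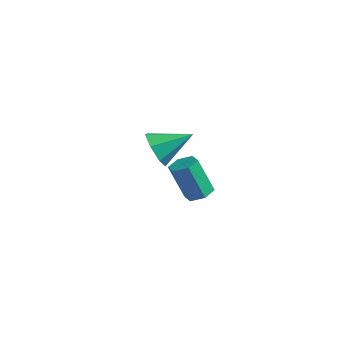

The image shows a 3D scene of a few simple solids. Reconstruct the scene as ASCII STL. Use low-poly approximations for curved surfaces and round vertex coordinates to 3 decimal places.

solid 
facet normal 0.413 0.061 -0.909
outer loop
vertex 2.751 2.006 -2.98
vertex 2.198 1.717 -3.251
vertex 2.232 2.393 -3.19
endloop
endfacet
facet normal 0.497 0.820 0.282
outer loop
vertex 2.751 2.006 -2.98
vertex 2.232 2.393 -3.19
vertex 1.995 1.892 -1.318
endloop
endfacet
facet normal 0.499 0.819 0.282
outer loop
vertex 1.995 1.892 -1.318
vertex 2.232 2.393 -3.19
vertex 1.476 2.28 -1.527
endloop
endfacet
facet normal -0.413 -0.062 0.909
outer loop
vertex 1.995 1.892 -1.318
vertex 1.476 2.28 -1.527
vertex 1.442 1.603 -1.589
endloop
endfacet
facet normal 0.414 0.061 -0.908
outer loop
vertex 2.232 2.393 -3.19
vertex 2.198 1.717 -3.251
vertex 1.68 2.104 -3.461
endloop
endfacet
facet normal -0.411 0.903 -0.126
outer loop
vertex 2.232 2.393 -3.19
vertex 1.68 2.104 -3.461
vertex 1.476 2.28 -1.527
endloop
endfacet
facet normal -0.412 0.902 -0.126
outer loop
vertex 1.476 2.28 -1.527
vertex 1.68 2.104 -3.461
vertex 0.924 1.99 -1.798
endloop
endfacet
facet normal -0.413 -0.062 0.908
outer loop
vertex 1.476 2.28 -1.527
vertex 0.924 1.99 -1.798
vertex 1.442 1.603 -1.589
endloop
endfacet
facet normal 0.414 0.061 -0.908
outer loop
vertex 1.68 2.104 -3.461
vertex 2.198 1.717 -3.251
vertex 1.645 1.428 -3.522
endloop
endfacet
facet normal -0.909 0.084 -0.408
outer loop
vertex 1.68 2.104 -3.461
vertex 1.645 1.428 -3.522
vertex 0.924 1.99 -1.798
endloop
endfacet
facet normal -0.909 0.084 -0.408
outer loop
vertex 0.924 1.99 -1.798
vertex 1.645 1.428 -3.522
vertex 0.889 1.314 -1.86
endloop
endfacet
facet normal -0.413 -0.062 0.909
outer loop
vertex 0.924 1.99 -1.798
vertex 0.889 1.314 -1.86
vertex 1.442 1.603 -1.589
endloop
endfacet
facet normal 0.413 0.062 -0.909
outer loop
vertex 1.645 1.428 -3.522
vertex 2.198 1.717 -3.251
vertex 2.164 1.04 -3.313
endloop
endfacet
facet normal -0.499 -0.819 -0.283
outer loop
vertex 1.645 1.428 -3.522
vertex 2.164 1.04 -3.313
vertex 0.889 1.314 -1.86
endloop
endfacet
facet normal -0.498 -0.820 -0.282
outer loop
vertex 0.889 1.314 -1.86
vertex 2.164 1.04 -3.313
vertex 1.408 0.927 -1.65
endloop
endfacet
facet normal -0.413 -0.061 0.909
outer loop
vertex 0.889 1.314 -1.86
vertex 1.408 0.927 -1.65
vertex 1.442 1.603 -1.589
endloop
endfacet
facet normal 0.413 0.062 -0.908
outer loop
vertex 2.164 1.04 -3.313
vertex 2.198 1.717 -3.251
vertex 2.716 1.33 -3.042
endloop
endfacet
facet normal 0.412 -0.902 0.126
outer loop
vertex 2.164 1.04 -3.313
vertex 2.716 1.33 -3.042
vertex 1.408 0.927 -1.65
endloop
endfacet
facet normal 0.411 -0.903 0.125
outer loop
vertex 1.408 0.927 -1.65
vertex 2.716 1.33 -3.042
vertex 1.96 1.216 -1.379
endloop
endfacet
facet normal -0.414 -0.061 0.908
outer loop
vertex 1.408 0.927 -1.65
vertex 1.96 1.216 -1.379
vertex 1.442 1.603 -1.589
endloop
endfacet
facet normal 0.413 0.062 -0.909
outer loop
vertex 2.716 1.33 -3.042
vertex 2.198 1.717 -3.251
vertex 2.751 2.006 -2.98
endloop
endfacet
facet normal 0.909 -0.084 0.408
outer loop
vertex 2.716 1.33 -3.042
vertex 2.751 2.006 -2.98
vertex 1.96 1.216 -1.379
endloop
endfacet
facet normal 0.909 -0.084 0.408
outer loop
vertex 1.96 1.216 -1.379
vertex 2.751 2.006 -2.98
vertex 1.995 1.892 -1.318
endloop
endfacet
facet normal -0.414 -0.061 0.908
outer loop
vertex 1.96 1.216 -1.379
vertex 1.995 1.892 -1.318
vertex 1.442 1.603 -1.589
endloop
endfacet
facet normal -0.656 -0.629 -0.417
outer loop
vertex 3.272 -2.497 1.799
vertex 2.682 -2.305 2.438
vertex 2.798 -1.905 1.651
endloop
endfacet
facet normal 0.684 0.394 -0.615
outer loop
vertex 3.272 -2.497 1.799
vertex 2.798 -1.905 1.651
vertex 3.758 -1.275 3.122
endloop
endfacet
facet normal -0.657 -0.629 -0.416
outer loop
vertex 2.798 -1.905 1.651
vertex 2.682 -2.305 2.438
vertex 2.237 -1.614 2.096
endloop
endfacet
facet normal 0.105 0.888 -0.448
outer loop
vertex 2.798 -1.905 1.651
vertex 2.237 -1.614 2.096
vertex 3.758 -1.275 3.122
endloop
endfacet
facet normal -0.656 -0.629 -0.418
outer loop
vertex 2.237 -1.614 2.096
vertex 2.682 -2.305 2.438
vertex 2.011 -1.844 2.797
endloop
endfacet
facet normal -0.336 0.922 0.194
outer loop
vertex 2.237 -1.614 2.096
vertex 2.011 -1.844 2.797
vertex 3.758 -1.275 3.122
endloop
endfacet
facet normal -0.656 -0.629 -0.418
outer loop
vertex 2.011 -1.844 2.797
vertex 2.682 -2.305 2.438
vertex 2.29 -2.421 3.228
endloop
endfacet
facet normal -0.307 0.470 0.828
outer loop
vertex 2.011 -1.844 2.797
vertex 2.29 -2.421 3.228
vertex 3.758 -1.275 3.122
endloop
endfacet
facet normal -0.656 -0.628 -0.418
outer loop
vertex 2.29 -2.421 3.228
vertex 2.682 -2.305 2.438
vertex 2.864 -2.911 3.063
endloop
endfacet
facet normal 0.171 -0.129 0.977
outer loop
vertex 2.29 -2.421 3.228
vertex 2.864 -2.911 3.063
vertex 3.758 -1.275 3.122
endloop
endfacet
facet normal -0.656 -0.628 -0.418
outer loop
vertex 2.864 -2.911 3.063
vertex 2.682 -2.305 2.438
vertex 3.301 -2.945 2.428
endloop
endfacet
facet normal 0.736 -0.421 0.529
outer loop
vertex 2.864 -2.911 3.063
vertex 3.301 -2.945 2.428
vertex 3.758 -1.275 3.122
endloop
endfacet
facet normal -0.656 -0.628 -0.417
outer loop
vertex 3.301 -2.945 2.428
vertex 2.682 -2.305 2.438
vertex 3.272 -2.497 1.799
endloop
endfacet
facet normal 0.965 -0.190 -0.180
outer loop
vertex 3.301 -2.945 2.428
vertex 3.272 -2.497 1.799
vertex 3.758 -1.275 3.122
endloop
endfacet

endsolid


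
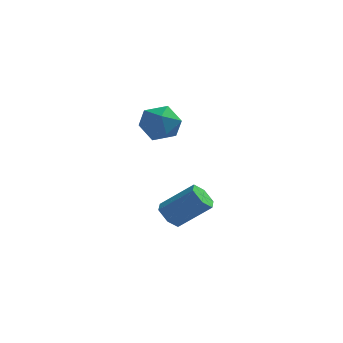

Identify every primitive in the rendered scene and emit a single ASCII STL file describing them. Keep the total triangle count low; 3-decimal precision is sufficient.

solid 
facet normal -0.759 -0.102 -0.643
outer loop
vertex 3.621 -1.906 -2.327
vertex 3.283 -2.323 -1.862
vertex 3.178 -1.621 -1.85
endloop
endfacet
facet normal 0.189 0.910 -0.369
outer loop
vertex 3.621 -1.906 -2.327
vertex 3.178 -1.621 -1.85
vertex 4.994 -1.719 -1.163
endloop
endfacet
facet normal 0.188 0.911 -0.368
outer loop
vertex 4.994 -1.719 -1.163
vertex 3.178 -1.621 -1.85
vertex 4.551 -1.435 -0.686
endloop
endfacet
facet normal 0.759 0.104 0.643
outer loop
vertex 4.994 -1.719 -1.163
vertex 4.551 -1.435 -0.686
vertex 4.657 -2.137 -0.698
endloop
endfacet
facet normal -0.759 -0.103 -0.643
outer loop
vertex 3.178 -1.621 -1.85
vertex 3.283 -2.323 -1.862
vertex 2.841 -2.039 -1.385
endloop
endfacet
facet normal -0.446 0.802 0.398
outer loop
vertex 3.178 -1.621 -1.85
vertex 2.841 -2.039 -1.385
vertex 4.551 -1.435 -0.686
endloop
endfacet
facet normal -0.446 0.803 0.397
outer loop
vertex 4.551 -1.435 -0.686
vertex 2.841 -2.039 -1.385
vertex 4.214 -1.852 -0.221
endloop
endfacet
facet normal 0.759 0.104 0.643
outer loop
vertex 4.551 -1.435 -0.686
vertex 4.214 -1.852 -0.221
vertex 4.657 -2.137 -0.698
endloop
endfacet
facet normal -0.759 -0.103 -0.643
outer loop
vertex 2.841 -2.039 -1.385
vertex 3.283 -2.323 -1.862
vertex 2.946 -2.741 -1.397
endloop
endfacet
facet normal -0.634 -0.108 0.766
outer loop
vertex 2.841 -2.039 -1.385
vertex 2.946 -2.741 -1.397
vertex 4.214 -1.852 -0.221
endloop
endfacet
facet normal -0.634 -0.108 0.766
outer loop
vertex 4.214 -1.852 -0.221
vertex 2.946 -2.741 -1.397
vertex 4.319 -2.554 -0.233
endloop
endfacet
facet normal 0.759 0.102 0.643
outer loop
vertex 4.214 -1.852 -0.221
vertex 4.319 -2.554 -0.233
vertex 4.657 -2.137 -0.698
endloop
endfacet
facet normal -0.759 -0.104 -0.643
outer loop
vertex 2.946 -2.741 -1.397
vertex 3.283 -2.323 -1.862
vertex 3.389 -3.025 -1.874
endloop
endfacet
facet normal -0.188 -0.911 0.368
outer loop
vertex 2.946 -2.741 -1.397
vertex 3.389 -3.025 -1.874
vertex 4.319 -2.554 -0.233
endloop
endfacet
facet normal -0.189 -0.910 0.368
outer loop
vertex 4.319 -2.554 -0.233
vertex 3.389 -3.025 -1.874
vertex 4.762 -2.839 -0.71
endloop
endfacet
facet normal 0.759 0.102 0.643
outer loop
vertex 4.319 -2.554 -0.233
vertex 4.762 -2.839 -0.71
vertex 4.657 -2.137 -0.698
endloop
endfacet
facet normal -0.759 -0.104 -0.643
outer loop
vertex 3.389 -3.025 -1.874
vertex 3.283 -2.323 -1.862
vertex 3.726 -2.608 -2.339
endloop
endfacet
facet normal 0.445 -0.803 -0.397
outer loop
vertex 3.389 -3.025 -1.874
vertex 3.726 -2.608 -2.339
vertex 4.762 -2.839 -0.71
endloop
endfacet
facet normal 0.446 -0.802 -0.397
outer loop
vertex 4.762 -2.839 -0.71
vertex 3.726 -2.608 -2.339
vertex 5.099 -2.421 -1.175
endloop
endfacet
facet normal 0.759 0.103 0.643
outer loop
vertex 4.762 -2.839 -0.71
vertex 5.099 -2.421 -1.175
vertex 4.657 -2.137 -0.698
endloop
endfacet
facet normal -0.759 -0.102 -0.643
outer loop
vertex 3.726 -2.608 -2.339
vertex 3.283 -2.323 -1.862
vertex 3.621 -1.906 -2.327
endloop
endfacet
facet normal 0.634 0.108 -0.766
outer loop
vertex 3.726 -2.608 -2.339
vertex 3.621 -1.906 -2.327
vertex 5.099 -2.421 -1.175
endloop
endfacet
facet normal 0.634 0.108 -0.766
outer loop
vertex 5.099 -2.421 -1.175
vertex 3.621 -1.906 -2.327
vertex 4.994 -1.719 -1.163
endloop
endfacet
facet normal 0.759 0.103 0.643
outer loop
vertex 5.099 -2.421 -1.175
vertex 4.994 -1.719 -1.163
vertex 4.657 -2.137 -0.698
endloop
endfacet
facet normal -0.911 -0.365 0.192
outer loop
vertex 2.164 -2.781 3.296
vertex 2.557 -3.652 3.506
vertex 2.439 -2.986 4.212
endloop
endfacet
facet normal -0.880 0.333 0.339
outer loop
vertex 2.164 -2.781 3.296
vertex 2.439 -2.986 4.212
vertex 2.626 -2.105 3.831
endloop
endfacet
facet normal -0.690 0.676 -0.258
outer loop
vertex 2.164 -2.781 3.296
vertex 2.626 -2.105 3.831
vertex 2.859 -2.226 2.89
endloop
endfacet
facet normal -0.604 0.190 -0.774
outer loop
vertex 2.164 -2.781 3.296
vertex 2.859 -2.226 2.89
vertex 2.817 -3.182 2.688
endloop
endfacet
facet normal -0.740 -0.454 -0.496
outer loop
vertex 2.164 -2.781 3.296
vertex 2.817 -3.182 2.688
vertex 2.557 -3.652 3.506
endloop
endfacet
facet normal -0.367 0.434 0.823
outer loop
vertex 2.626 -2.105 3.831
vertex 2.439 -2.986 4.212
vertex 3.303 -2.558 4.372
endloop
endfacet
facet normal -0.417 -0.695 0.586
outer loop
vertex 2.439 -2.986 4.212
vertex 2.557 -3.652 3.506
vertex 3.261 -3.514 4.17
endloop
endfacet
facet normal -0.140 -0.839 -0.526
outer loop
vertex 2.557 -3.652 3.506
vertex 2.817 -3.182 2.688
vertex 3.494 -3.635 3.229
endloop
endfacet
facet normal 0.080 0.203 -0.976
outer loop
vertex 2.817 -3.182 2.688
vertex 2.859 -2.226 2.89
vertex 3.681 -2.754 2.848
endloop
endfacet
facet normal -0.060 0.988 -0.142
outer loop
vertex 2.859 -2.226 2.89
vertex 2.626 -2.105 3.831
vertex 3.563 -2.088 3.554
endloop
endfacet
facet normal 0.604 -0.190 0.774
outer loop
vertex 3.956 -2.959 3.764
vertex 3.303 -2.558 4.372
vertex 3.261 -3.514 4.17
endloop
endfacet
facet normal 0.690 -0.676 0.258
outer loop
vertex 3.956 -2.959 3.764
vertex 3.261 -3.514 4.17
vertex 3.494 -3.635 3.229
endloop
endfacet
facet normal 0.880 -0.333 -0.339
outer loop
vertex 3.956 -2.959 3.764
vertex 3.494 -3.635 3.229
vertex 3.681 -2.754 2.848
endloop
endfacet
facet normal 0.911 0.365 -0.192
outer loop
vertex 3.956 -2.959 3.764
vertex 3.681 -2.754 2.848
vertex 3.563 -2.088 3.554
endloop
endfacet
facet normal 0.740 0.454 0.496
outer loop
vertex 3.956 -2.959 3.764
vertex 3.563 -2.088 3.554
vertex 3.303 -2.558 4.372
endloop
endfacet
facet normal -0.080 -0.203 0.976
outer loop
vertex 3.261 -3.514 4.17
vertex 3.303 -2.558 4.372
vertex 2.439 -2.986 4.212
endloop
endfacet
facet normal 0.060 -0.988 0.142
outer loop
vertex 3.494 -3.635 3.229
vertex 3.261 -3.514 4.17
vertex 2.557 -3.652 3.506
endloop
endfacet
facet normal 0.367 -0.434 -0.823
outer loop
vertex 3.681 -2.754 2.848
vertex 3.494 -3.635 3.229
vertex 2.817 -3.182 2.688
endloop
endfacet
facet normal 0.417 0.695 -0.586
outer loop
vertex 3.563 -2.088 3.554
vertex 3.681 -2.754 2.848
vertex 2.859 -2.226 2.89
endloop
endfacet
facet normal 0.140 0.839 0.526
outer loop
vertex 3.303 -2.558 4.372
vertex 3.563 -2.088 3.554
vertex 2.626 -2.105 3.831
endloop
endfacet

endsolid


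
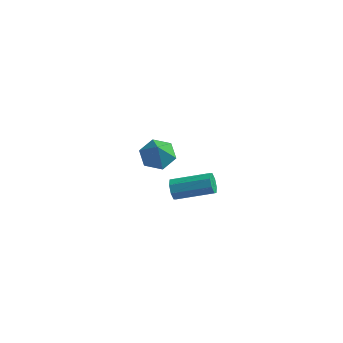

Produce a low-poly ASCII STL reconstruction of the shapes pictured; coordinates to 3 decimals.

solid 
facet normal -0.112 0.393 -0.913
outer loop
vertex 0.842 4.294 -3.504
vertex 0.378 3.524 -3.779
vertex -0.093 4.248 -3.409
endloop
endfacet
facet normal 0.056 0.567 0.822
outer loop
vertex 0.842 4.294 -3.504
vertex -0.093 4.248 -3.409
vertex 0.522 3.016 -2.601
endloop
endfacet
facet normal -0.112 0.393 -0.913
outer loop
vertex -0.093 4.248 -3.409
vertex 0.378 3.524 -3.779
vertex -0.556 3.478 -3.684
endloop
endfacet
facet normal -0.670 0.143 0.728
outer loop
vertex -0.093 4.248 -3.409
vertex -0.556 3.478 -3.684
vertex 0.522 3.016 -2.601
endloop
endfacet
facet normal -0.112 0.393 -0.913
outer loop
vertex -0.556 3.478 -3.684
vertex 0.378 3.524 -3.779
vertex -0.086 2.753 -4.054
endloop
endfacet
facet normal -0.667 -0.633 0.394
outer loop
vertex -0.556 3.478 -3.684
vertex -0.086 2.753 -4.054
vertex 0.522 3.016 -2.601
endloop
endfacet
facet normal -0.111 0.393 -0.913
outer loop
vertex -0.086 2.753 -4.054
vertex 0.378 3.524 -3.779
vertex 0.849 2.799 -4.148
endloop
endfacet
facet normal 0.064 -0.986 0.152
outer loop
vertex -0.086 2.753 -4.054
vertex 0.849 2.799 -4.148
vertex 0.522 3.016 -2.601
endloop
endfacet
facet normal -0.111 0.393 -0.913
outer loop
vertex 0.849 2.799 -4.148
vertex 0.378 3.524 -3.779
vertex 1.312 3.569 -3.873
endloop
endfacet
facet normal 0.789 -0.562 0.246
outer loop
vertex 0.849 2.799 -4.148
vertex 1.312 3.569 -3.873
vertex 0.522 3.016 -2.601
endloop
endfacet
facet normal -0.111 0.393 -0.913
outer loop
vertex 1.312 3.569 -3.873
vertex 0.378 3.524 -3.779
vertex 0.842 4.294 -3.504
endloop
endfacet
facet normal 0.786 0.214 0.581
outer loop
vertex 1.312 3.569 -3.873
vertex 0.842 4.294 -3.504
vertex 0.522 3.016 -2.601
endloop
endfacet
facet normal -0.926 -0.238 -0.293
outer loop
vertex 3.255 -3.253 0.576
vertex 3.05 -3.044 1.054
vertex 3.158 -2.837 0.545
endloop
endfacet
facet normal 0.303 -0.000 -0.953
outer loop
vertex 3.255 -3.253 0.576
vertex 3.158 -2.837 0.545
vertex 4.995 -2.805 1.129
endloop
endfacet
facet normal 0.303 -0.000 -0.953
outer loop
vertex 4.995 -2.805 1.129
vertex 3.158 -2.837 0.545
vertex 4.898 -2.389 1.098
endloop
endfacet
facet normal 0.926 0.238 0.294
outer loop
vertex 4.995 -2.805 1.129
vertex 4.898 -2.389 1.098
vertex 4.79 -2.596 1.606
endloop
endfacet
facet normal -0.926 -0.238 -0.293
outer loop
vertex 3.158 -2.837 0.545
vertex 3.05 -3.044 1.054
vertex 2.998 -2.542 0.811
endloop
endfacet
facet normal 0.055 0.685 -0.727
outer loop
vertex 3.158 -2.837 0.545
vertex 2.998 -2.542 0.811
vertex 4.898 -2.389 1.098
endloop
endfacet
facet normal 0.055 0.685 -0.727
outer loop
vertex 4.898 -2.389 1.098
vertex 2.998 -2.542 0.811
vertex 4.738 -2.094 1.364
endloop
endfacet
facet normal 0.926 0.237 0.294
outer loop
vertex 4.898 -2.389 1.098
vertex 4.738 -2.094 1.364
vertex 4.79 -2.596 1.606
endloop
endfacet
facet normal -0.926 -0.238 -0.294
outer loop
vertex 2.998 -2.542 0.811
vertex 3.05 -3.044 1.054
vertex 2.868 -2.541 1.22
endloop
endfacet
facet normal -0.226 0.971 -0.074
outer loop
vertex 2.998 -2.542 0.811
vertex 2.868 -2.541 1.22
vertex 4.738 -2.094 1.364
endloop
endfacet
facet normal -0.226 0.971 -0.075
outer loop
vertex 4.738 -2.094 1.364
vertex 2.868 -2.541 1.22
vertex 4.608 -2.093 1.772
endloop
endfacet
facet normal 0.926 0.238 0.294
outer loop
vertex 4.738 -2.094 1.364
vertex 4.608 -2.093 1.772
vertex 4.79 -2.596 1.606
endloop
endfacet
facet normal -0.926 -0.238 -0.294
outer loop
vertex 2.868 -2.541 1.22
vertex 3.05 -3.044 1.054
vertex 2.845 -2.835 1.531
endloop
endfacet
facet normal -0.374 0.687 0.622
outer loop
vertex 2.868 -2.541 1.22
vertex 2.845 -2.835 1.531
vertex 4.608 -2.093 1.772
endloop
endfacet
facet normal -0.375 0.688 0.621
outer loop
vertex 4.608 -2.093 1.772
vertex 2.845 -2.835 1.531
vertex 4.585 -2.387 2.084
endloop
endfacet
facet normal 0.926 0.238 0.293
outer loop
vertex 4.608 -2.093 1.772
vertex 4.585 -2.387 2.084
vertex 4.79 -2.596 1.606
endloop
endfacet
facet normal -0.926 -0.238 -0.294
outer loop
vertex 2.845 -2.835 1.531
vertex 3.05 -3.044 1.054
vertex 2.942 -3.251 1.562
endloop
endfacet
facet normal -0.303 0.000 0.953
outer loop
vertex 2.845 -2.835 1.531
vertex 2.942 -3.251 1.562
vertex 4.585 -2.387 2.084
endloop
endfacet
facet normal -0.303 0.000 0.953
outer loop
vertex 4.585 -2.387 2.084
vertex 2.942 -3.251 1.562
vertex 4.682 -2.803 2.115
endloop
endfacet
facet normal 0.926 0.238 0.293
outer loop
vertex 4.585 -2.387 2.084
vertex 4.682 -2.803 2.115
vertex 4.79 -2.596 1.606
endloop
endfacet
facet normal -0.926 -0.237 -0.294
outer loop
vertex 2.942 -3.251 1.562
vertex 3.05 -3.044 1.054
vertex 3.102 -3.546 1.296
endloop
endfacet
facet normal -0.055 -0.685 0.727
outer loop
vertex 2.942 -3.251 1.562
vertex 3.102 -3.546 1.296
vertex 4.682 -2.803 2.115
endloop
endfacet
facet normal -0.055 -0.685 0.727
outer loop
vertex 4.682 -2.803 2.115
vertex 3.102 -3.546 1.296
vertex 4.842 -3.098 1.849
endloop
endfacet
facet normal 0.926 0.238 0.293
outer loop
vertex 4.682 -2.803 2.115
vertex 4.842 -3.098 1.849
vertex 4.79 -2.596 1.606
endloop
endfacet
facet normal -0.926 -0.238 -0.294
outer loop
vertex 3.102 -3.546 1.296
vertex 3.05 -3.044 1.054
vertex 3.232 -3.547 0.888
endloop
endfacet
facet normal 0.226 -0.971 0.075
outer loop
vertex 3.102 -3.546 1.296
vertex 3.232 -3.547 0.888
vertex 4.842 -3.098 1.849
endloop
endfacet
facet normal 0.226 -0.971 0.074
outer loop
vertex 4.842 -3.098 1.849
vertex 3.232 -3.547 0.888
vertex 4.972 -3.099 1.44
endloop
endfacet
facet normal 0.926 0.238 0.294
outer loop
vertex 4.842 -3.098 1.849
vertex 4.972 -3.099 1.44
vertex 4.79 -2.596 1.606
endloop
endfacet
facet normal -0.926 -0.238 -0.293
outer loop
vertex 3.232 -3.547 0.888
vertex 3.05 -3.044 1.054
vertex 3.255 -3.253 0.576
endloop
endfacet
facet normal 0.374 -0.688 -0.621
outer loop
vertex 3.232 -3.547 0.888
vertex 3.255 -3.253 0.576
vertex 4.972 -3.099 1.44
endloop
endfacet
facet normal 0.375 -0.687 -0.622
outer loop
vertex 4.972 -3.099 1.44
vertex 3.255 -3.253 0.576
vertex 4.995 -2.805 1.129
endloop
endfacet
facet normal 0.926 0.238 0.294
outer loop
vertex 4.972 -3.099 1.44
vertex 4.995 -2.805 1.129
vertex 4.79 -2.596 1.606
endloop
endfacet

endsolid


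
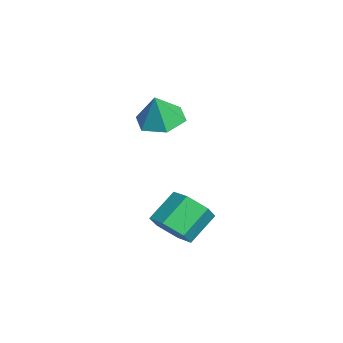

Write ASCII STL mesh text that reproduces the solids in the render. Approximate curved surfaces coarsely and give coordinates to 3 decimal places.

solid 
facet normal 0.435 -0.638 -0.636
outer loop
vertex 3.636 -0.084 -1.5
vertex 3.066 0.277 -2.252
vertex 3.965 0.693 -2.055
endloop
endfacet
facet normal 0.840 0.031 0.542
outer loop
vertex 3.636 -0.084 -1.5
vertex 3.965 0.693 -2.055
vertex 2.924 0.962 -0.457
endloop
endfacet
facet normal 0.840 0.031 0.542
outer loop
vertex 2.924 0.962 -0.457
vertex 3.965 0.693 -2.055
vertex 3.253 1.739 -1.012
endloop
endfacet
facet normal -0.434 0.638 0.636
outer loop
vertex 2.924 0.962 -0.457
vertex 3.253 1.739 -1.012
vertex 2.354 1.323 -1.208
endloop
endfacet
facet normal 0.434 -0.638 -0.636
outer loop
vertex 3.965 0.693 -2.055
vertex 3.066 0.277 -2.252
vertex 3.395 1.054 -2.806
endloop
endfacet
facet normal 0.702 0.682 -0.205
outer loop
vertex 3.965 0.693 -2.055
vertex 3.395 1.054 -2.806
vertex 3.253 1.739 -1.012
endloop
endfacet
facet normal 0.702 0.682 -0.205
outer loop
vertex 3.253 1.739 -1.012
vertex 3.395 1.054 -2.806
vertex 2.683 2.1 -1.763
endloop
endfacet
facet normal -0.434 0.638 0.636
outer loop
vertex 3.253 1.739 -1.012
vertex 2.683 2.1 -1.763
vertex 2.354 1.323 -1.208
endloop
endfacet
facet normal 0.434 -0.638 -0.636
outer loop
vertex 3.395 1.054 -2.806
vertex 3.066 0.277 -2.252
vertex 2.496 0.638 -3.003
endloop
endfacet
facet normal -0.138 0.651 -0.747
outer loop
vertex 3.395 1.054 -2.806
vertex 2.496 0.638 -3.003
vertex 2.683 2.1 -1.763
endloop
endfacet
facet normal -0.138 0.651 -0.747
outer loop
vertex 2.683 2.1 -1.763
vertex 2.496 0.638 -3.003
vertex 1.784 1.684 -1.96
endloop
endfacet
facet normal -0.435 0.638 0.636
outer loop
vertex 2.683 2.1 -1.763
vertex 1.784 1.684 -1.96
vertex 2.354 1.323 -1.208
endloop
endfacet
facet normal 0.434 -0.638 -0.636
outer loop
vertex 2.496 0.638 -3.003
vertex 3.066 0.277 -2.252
vertex 2.167 -0.139 -2.448
endloop
endfacet
facet normal -0.840 -0.031 -0.542
outer loop
vertex 2.496 0.638 -3.003
vertex 2.167 -0.139 -2.448
vertex 1.784 1.684 -1.96
endloop
endfacet
facet normal -0.840 -0.031 -0.542
outer loop
vertex 1.784 1.684 -1.96
vertex 2.167 -0.139 -2.448
vertex 1.455 0.907 -1.405
endloop
endfacet
facet normal -0.435 0.638 0.636
outer loop
vertex 1.784 1.684 -1.96
vertex 1.455 0.907 -1.405
vertex 2.354 1.323 -1.208
endloop
endfacet
facet normal 0.434 -0.638 -0.636
outer loop
vertex 2.167 -0.139 -2.448
vertex 3.066 0.277 -2.252
vertex 2.737 -0.5 -1.697
endloop
endfacet
facet normal -0.702 -0.682 0.205
outer loop
vertex 2.167 -0.139 -2.448
vertex 2.737 -0.5 -1.697
vertex 1.455 0.907 -1.405
endloop
endfacet
facet normal -0.702 -0.682 0.205
outer loop
vertex 1.455 0.907 -1.405
vertex 2.737 -0.5 -1.697
vertex 2.025 0.546 -0.654
endloop
endfacet
facet normal -0.434 0.638 0.636
outer loop
vertex 1.455 0.907 -1.405
vertex 2.025 0.546 -0.654
vertex 2.354 1.323 -1.208
endloop
endfacet
facet normal 0.435 -0.638 -0.636
outer loop
vertex 2.737 -0.5 -1.697
vertex 3.066 0.277 -2.252
vertex 3.636 -0.084 -1.5
endloop
endfacet
facet normal 0.138 -0.651 0.747
outer loop
vertex 2.737 -0.5 -1.697
vertex 3.636 -0.084 -1.5
vertex 2.025 0.546 -0.654
endloop
endfacet
facet normal 0.138 -0.651 0.747
outer loop
vertex 2.025 0.546 -0.654
vertex 3.636 -0.084 -1.5
vertex 2.924 0.962 -0.457
endloop
endfacet
facet normal -0.434 0.638 0.636
outer loop
vertex 2.025 0.546 -0.654
vertex 2.924 0.962 -0.457
vertex 2.354 1.323 -1.208
endloop
endfacet
facet normal -0.275 0.201 -0.940
outer loop
vertex 0.541 0.453 1.955
vertex -0.497 0.34 2.235
vertex -0.021 1.308 2.302
endloop
endfacet
facet normal 0.832 0.384 0.401
outer loop
vertex 0.541 0.453 1.955
vertex -0.021 1.308 2.302
vertex -0.083 0.04 3.645
endloop
endfacet
facet normal -0.276 0.201 -0.940
outer loop
vertex -0.021 1.308 2.302
vertex -0.497 0.34 2.235
vertex -1.058 1.195 2.582
endloop
endfacet
facet normal 0.106 0.721 0.685
outer loop
vertex -0.021 1.308 2.302
vertex -1.058 1.195 2.582
vertex -0.083 0.04 3.645
endloop
endfacet
facet normal -0.276 0.201 -0.940
outer loop
vertex -1.058 1.195 2.582
vertex -0.497 0.34 2.235
vertex -1.534 0.228 2.515
endloop
endfacet
facet normal -0.579 0.231 0.782
outer loop
vertex -1.058 1.195 2.582
vertex -1.534 0.228 2.515
vertex -0.083 0.04 3.645
endloop
endfacet
facet normal -0.276 0.200 -0.940
outer loop
vertex -1.534 0.228 2.515
vertex -0.497 0.34 2.235
vertex -0.972 -0.627 2.168
endloop
endfacet
facet normal -0.540 -0.596 0.594
outer loop
vertex -1.534 0.228 2.515
vertex -0.972 -0.627 2.168
vertex -0.083 0.04 3.645
endloop
endfacet
facet normal -0.276 0.200 -0.940
outer loop
vertex -0.972 -0.627 2.168
vertex -0.497 0.34 2.235
vertex 0.065 -0.515 1.888
endloop
endfacet
facet normal 0.184 -0.933 0.310
outer loop
vertex -0.972 -0.627 2.168
vertex 0.065 -0.515 1.888
vertex -0.083 0.04 3.645
endloop
endfacet
facet normal -0.275 0.201 -0.940
outer loop
vertex 0.065 -0.515 1.888
vertex -0.497 0.34 2.235
vertex 0.541 0.453 1.955
endloop
endfacet
facet normal 0.871 -0.443 0.213
outer loop
vertex 0.065 -0.515 1.888
vertex 0.541 0.453 1.955
vertex -0.083 0.04 3.645
endloop
endfacet

endsolid


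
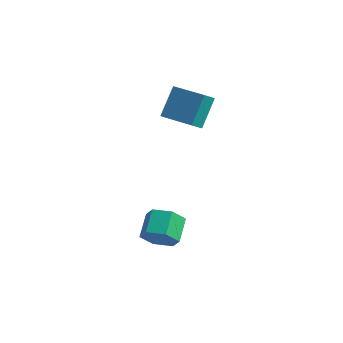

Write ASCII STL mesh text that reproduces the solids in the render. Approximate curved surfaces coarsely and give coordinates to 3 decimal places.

solid 
facet normal -0.975 0.183 -0.128
outer loop
vertex -3.667 4.103 3.502
vertex -3.475 4.711 2.909
vertex -3.723 2.989 2.341
endloop
endfacet
facet normal -0.221 -0.698 0.681
outer loop
vertex -2.125 2.689 2.551
vertex -3.667 4.103 3.502
vertex -3.723 2.989 2.341
endloop
endfacet
facet normal -0.975 0.182 -0.127
outer loop
vertex -3.723 2.989 2.341
vertex -3.475 4.711 2.909
vertex -3.532 3.596 1.749
endloop
endfacet
facet normal -0.035 -0.692 -0.721
outer loop
vertex -3.532 3.596 1.749
vertex -2.125 2.689 2.551
vertex -3.723 2.989 2.341
endloop
endfacet
facet normal 0.035 0.692 0.721
outer loop
vertex -3.667 4.103 3.502
vertex -1.877 4.411 3.119
vertex -3.475 4.711 2.909
endloop
endfacet
facet normal -0.220 -0.698 0.682
outer loop
vertex -2.068 3.804 3.711
vertex -3.667 4.103 3.502
vertex -2.125 2.689 2.551
endloop
endfacet
facet normal 0.035 0.692 0.721
outer loop
vertex -2.068 3.804 3.711
vertex -1.877 4.411 3.119
vertex -3.667 4.103 3.502
endloop
endfacet
facet normal 0.221 0.698 -0.682
outer loop
vertex -3.475 4.711 2.909
vertex -1.877 4.411 3.119
vertex -3.532 3.596 1.749
endloop
endfacet
facet normal -0.035 -0.692 -0.721
outer loop
vertex -1.933 3.297 1.958
vertex -2.125 2.689 2.551
vertex -3.532 3.596 1.749
endloop
endfacet
facet normal 0.220 0.699 -0.681
outer loop
vertex -3.532 3.596 1.749
vertex -1.877 4.411 3.119
vertex -1.933 3.297 1.958
endloop
endfacet
facet normal 0.975 -0.183 0.128
outer loop
vertex -1.933 3.297 1.958
vertex -2.068 3.804 3.711
vertex -2.125 2.689 2.551
endloop
endfacet
facet normal 0.975 -0.182 0.128
outer loop
vertex -1.877 4.411 3.119
vertex -2.068 3.804 3.711
vertex -1.933 3.297 1.958
endloop
endfacet
facet normal 0.195 -0.887 -0.418
outer loop
vertex -1.7 0.043 -3.261
vertex -2.13 -0.355 -2.617
vertex -2.553 -0.109 -3.336
endloop
endfacet
facet normal 0.003 0.427 -0.904
outer loop
vertex -1.7 0.043 -3.261
vertex -2.553 -0.109 -3.336
vertex -1.94 1.134 -2.746
endloop
endfacet
facet normal 0.004 0.427 -0.904
outer loop
vertex -1.94 1.134 -2.746
vertex -2.553 -0.109 -3.336
vertex -2.793 0.982 -2.822
endloop
endfacet
facet normal -0.195 0.887 0.419
outer loop
vertex -1.94 1.134 -2.746
vertex -2.793 0.982 -2.822
vertex -2.37 0.735 -2.103
endloop
endfacet
facet normal 0.195 -0.887 -0.418
outer loop
vertex -2.553 -0.109 -3.336
vertex -2.13 -0.355 -2.617
vertex -2.983 -0.507 -2.693
endloop
endfacet
facet normal -0.847 0.062 -0.528
outer loop
vertex -2.553 -0.109 -3.336
vertex -2.983 -0.507 -2.693
vertex -2.793 0.982 -2.822
endloop
endfacet
facet normal -0.847 0.062 -0.527
outer loop
vertex -2.793 0.982 -2.822
vertex -2.983 -0.507 -2.693
vertex -3.223 0.584 -2.178
endloop
endfacet
facet normal -0.194 0.887 0.419
outer loop
vertex -2.793 0.982 -2.822
vertex -3.223 0.584 -2.178
vertex -2.37 0.735 -2.103
endloop
endfacet
facet normal 0.195 -0.887 -0.419
outer loop
vertex -2.983 -0.507 -2.693
vertex -2.13 -0.355 -2.617
vertex -2.56 -0.754 -1.974
endloop
endfacet
facet normal -0.852 -0.365 0.376
outer loop
vertex -2.983 -0.507 -2.693
vertex -2.56 -0.754 -1.974
vertex -3.223 0.584 -2.178
endloop
endfacet
facet normal -0.852 -0.365 0.376
outer loop
vertex -3.223 0.584 -2.178
vertex -2.56 -0.754 -1.974
vertex -2.8 0.337 -1.459
endloop
endfacet
facet normal -0.194 0.887 0.419
outer loop
vertex -3.223 0.584 -2.178
vertex -2.8 0.337 -1.459
vertex -2.37 0.735 -2.103
endloop
endfacet
facet normal 0.195 -0.887 -0.419
outer loop
vertex -2.56 -0.754 -1.974
vertex -2.13 -0.355 -2.617
vertex -1.707 -0.602 -1.898
endloop
endfacet
facet normal -0.004 -0.428 0.904
outer loop
vertex -2.56 -0.754 -1.974
vertex -1.707 -0.602 -1.898
vertex -2.8 0.337 -1.459
endloop
endfacet
facet normal -0.003 -0.427 0.904
outer loop
vertex -2.8 0.337 -1.459
vertex -1.707 -0.602 -1.898
vertex -1.947 0.489 -1.384
endloop
endfacet
facet normal -0.195 0.887 0.418
outer loop
vertex -2.8 0.337 -1.459
vertex -1.947 0.489 -1.384
vertex -2.37 0.735 -2.103
endloop
endfacet
facet normal 0.194 -0.887 -0.419
outer loop
vertex -1.707 -0.602 -1.898
vertex -2.13 -0.355 -2.617
vertex -1.277 -0.204 -2.542
endloop
endfacet
facet normal 0.847 -0.062 0.527
outer loop
vertex -1.707 -0.602 -1.898
vertex -1.277 -0.204 -2.542
vertex -1.947 0.489 -1.384
endloop
endfacet
facet normal 0.847 -0.063 0.528
outer loop
vertex -1.947 0.489 -1.384
vertex -1.277 -0.204 -2.542
vertex -1.517 0.887 -2.027
endloop
endfacet
facet normal -0.195 0.887 0.418
outer loop
vertex -1.947 0.489 -1.384
vertex -1.517 0.887 -2.027
vertex -2.37 0.735 -2.103
endloop
endfacet
facet normal 0.194 -0.887 -0.419
outer loop
vertex -1.277 -0.204 -2.542
vertex -2.13 -0.355 -2.617
vertex -1.7 0.043 -3.261
endloop
endfacet
facet normal 0.852 0.365 -0.376
outer loop
vertex -1.277 -0.204 -2.542
vertex -1.7 0.043 -3.261
vertex -1.517 0.887 -2.027
endloop
endfacet
facet normal 0.852 0.365 -0.376
outer loop
vertex -1.517 0.887 -2.027
vertex -1.7 0.043 -3.261
vertex -1.94 1.134 -2.746
endloop
endfacet
facet normal -0.195 0.887 0.419
outer loop
vertex -1.517 0.887 -2.027
vertex -1.94 1.134 -2.746
vertex -2.37 0.735 -2.103
endloop
endfacet

endsolid
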